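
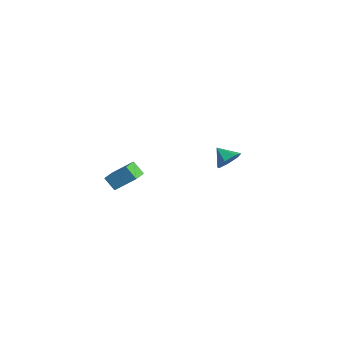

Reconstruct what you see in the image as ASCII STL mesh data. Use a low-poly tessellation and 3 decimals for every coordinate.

solid 
facet normal 0.764 0.318 -0.562
outer loop
vertex -2.941 4.016 0.886
vertex -3.343 3.855 0.248
vertex -3.321 4.512 0.65
endloop
endfacet
facet normal -0.171 0.314 0.934
outer loop
vertex -2.941 4.016 0.886
vertex -3.321 4.512 0.65
vertex -4.137 3.525 0.832
endloop
endfacet
facet normal 0.765 0.317 -0.561
outer loop
vertex -3.321 4.512 0.65
vertex -3.343 3.855 0.248
vertex -3.717 4.514 0.111
endloop
endfacet
facet normal -0.636 0.612 0.470
outer loop
vertex -3.321 4.512 0.65
vertex -3.717 4.514 0.111
vertex -4.137 3.525 0.832
endloop
endfacet
facet normal 0.765 0.317 -0.561
outer loop
vertex -3.717 4.514 0.111
vertex -3.343 3.855 0.248
vertex -3.831 4.02 -0.324
endloop
endfacet
facet normal -0.942 0.317 -0.113
outer loop
vertex -3.717 4.514 0.111
vertex -3.831 4.02 -0.324
vertex -4.137 3.525 0.832
endloop
endfacet
facet normal 0.765 0.318 -0.561
outer loop
vertex -3.831 4.02 -0.324
vertex -3.343 3.855 0.248
vertex -3.577 3.402 -0.328
endloop
endfacet
facet normal -0.858 -0.350 -0.377
outer loop
vertex -3.831 4.02 -0.324
vertex -3.577 3.402 -0.328
vertex -4.137 3.525 0.832
endloop
endfacet
facet normal 0.764 0.318 -0.561
outer loop
vertex -3.577 3.402 -0.328
vertex -3.343 3.855 0.248
vertex -3.147 3.125 0.101
endloop
endfacet
facet normal -0.448 -0.885 -0.122
outer loop
vertex -3.577 3.402 -0.328
vertex -3.147 3.125 0.101
vertex -4.137 3.525 0.832
endloop
endfacet
facet normal 0.764 0.318 -0.561
outer loop
vertex -3.147 3.125 0.101
vertex -3.343 3.855 0.248
vertex -2.864 3.399 0.642
endloop
endfacet
facet normal -0.019 -0.888 0.460
outer loop
vertex -3.147 3.125 0.101
vertex -2.864 3.399 0.642
vertex -4.137 3.525 0.832
endloop
endfacet
facet normal 0.764 0.317 -0.562
outer loop
vertex -2.864 3.399 0.642
vertex -3.343 3.855 0.248
vertex -2.941 4.016 0.886
endloop
endfacet
facet normal 0.104 -0.355 0.929
outer loop
vertex -2.864 3.399 0.642
vertex -2.941 4.016 0.886
vertex -4.137 3.525 0.832
endloop
endfacet
facet normal -0.683 0.700 -0.209
outer loop
vertex -1.116 -2.188 3.299
vertex -0.609 -1.874 2.693
vertex -1.719 -3.063 2.342
endloop
endfacet
facet normal -0.596 -0.370 0.713
outer loop
vertex -1.111 -3.686 2.527
vertex -1.116 -2.188 3.299
vertex -1.719 -3.063 2.342
endloop
endfacet
facet normal -0.684 0.700 -0.208
outer loop
vertex -1.719 -3.063 2.342
vertex -0.609 -1.874 2.693
vertex -1.213 -2.749 1.736
endloop
endfacet
facet normal -0.422 -0.611 -0.669
outer loop
vertex -1.213 -2.749 1.736
vertex -1.111 -3.686 2.527
vertex -1.719 -3.063 2.342
endloop
endfacet
facet normal 0.422 0.611 0.670
outer loop
vertex -1.116 -2.188 3.299
vertex -0.001 -2.497 2.878
vertex -0.609 -1.874 2.693
endloop
endfacet
facet normal -0.595 -0.370 0.714
outer loop
vertex -0.507 -2.811 3.484
vertex -1.116 -2.188 3.299
vertex -1.111 -3.686 2.527
endloop
endfacet
facet normal 0.422 0.611 0.669
outer loop
vertex -0.507 -2.811 3.484
vertex -0.001 -2.497 2.878
vertex -1.116 -2.188 3.299
endloop
endfacet
facet normal 0.595 0.369 -0.713
outer loop
vertex -0.609 -1.874 2.693
vertex -0.001 -2.497 2.878
vertex -1.213 -2.749 1.736
endloop
endfacet
facet normal -0.422 -0.611 -0.670
outer loop
vertex -0.604 -3.372 1.921
vertex -1.111 -3.686 2.527
vertex -1.213 -2.749 1.736
endloop
endfacet
facet normal 0.595 0.370 -0.713
outer loop
vertex -1.213 -2.749 1.736
vertex -0.001 -2.497 2.878
vertex -0.604 -3.372 1.921
endloop
endfacet
facet normal 0.683 -0.700 0.209
outer loop
vertex -0.604 -3.372 1.921
vertex -0.507 -2.811 3.484
vertex -1.111 -3.686 2.527
endloop
endfacet
facet normal 0.684 -0.699 0.209
outer loop
vertex -0.001 -2.497 2.878
vertex -0.507 -2.811 3.484
vertex -0.604 -3.372 1.921
endloop
endfacet

endsolid


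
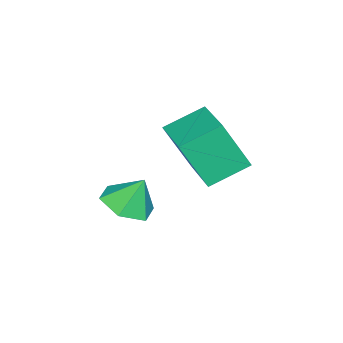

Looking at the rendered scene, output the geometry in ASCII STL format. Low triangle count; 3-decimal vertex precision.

solid 
facet normal 0.157 -0.425 -0.892
outer loop
vertex 2.912 -2.977 -0.412
vertex 2.346 -2.331 -0.819
vertex 3.277 -2.162 -0.736
endloop
endfacet
facet normal 0.670 -0.005 0.743
outer loop
vertex 2.912 -2.977 -0.412
vertex 3.277 -2.162 -0.736
vertex 2.154 -1.809 0.279
endloop
endfacet
facet normal 0.156 -0.424 -0.892
outer loop
vertex 3.277 -2.162 -0.736
vertex 2.346 -2.331 -0.819
vertex 2.711 -1.516 -1.142
endloop
endfacet
facet normal 0.568 0.733 0.374
outer loop
vertex 3.277 -2.162 -0.736
vertex 2.711 -1.516 -1.142
vertex 2.154 -1.809 0.279
endloop
endfacet
facet normal 0.156 -0.424 -0.892
outer loop
vertex 2.711 -1.516 -1.142
vertex 2.346 -2.331 -0.819
vertex 1.78 -1.685 -1.225
endloop
endfacet
facet normal -0.188 0.974 0.127
outer loop
vertex 2.711 -1.516 -1.142
vertex 1.78 -1.685 -1.225
vertex 2.154 -1.809 0.279
endloop
endfacet
facet normal 0.156 -0.424 -0.892
outer loop
vertex 1.78 -1.685 -1.225
vertex 2.346 -2.331 -0.819
vertex 1.415 -2.5 -0.901
endloop
endfacet
facet normal -0.843 0.477 0.249
outer loop
vertex 1.78 -1.685 -1.225
vertex 1.415 -2.5 -0.901
vertex 2.154 -1.809 0.279
endloop
endfacet
facet normal 0.156 -0.424 -0.892
outer loop
vertex 1.415 -2.5 -0.901
vertex 2.346 -2.331 -0.819
vertex 1.981 -3.146 -0.495
endloop
endfacet
facet normal -0.742 -0.262 0.618
outer loop
vertex 1.415 -2.5 -0.901
vertex 1.981 -3.146 -0.495
vertex 2.154 -1.809 0.279
endloop
endfacet
facet normal 0.157 -0.425 -0.892
outer loop
vertex 1.981 -3.146 -0.495
vertex 2.346 -2.331 -0.819
vertex 2.912 -2.977 -0.412
endloop
endfacet
facet normal 0.014 -0.502 0.865
outer loop
vertex 1.981 -3.146 -0.495
vertex 2.912 -2.977 -0.412
vertex 2.154 -1.809 0.279
endloop
endfacet
facet normal -0.623 0.654 0.428
outer loop
vertex 1.274 -0.223 3.439
vertex 2.708 0.932 3.762
vertex 0.989 0.596 1.771
endloop
endfacet
facet normal -0.767 -0.618 -0.173
outer loop
vertex 1.912 -0.372 1.138
vertex 1.274 -0.223 3.439
vertex 0.989 0.596 1.771
endloop
endfacet
facet normal -0.623 0.654 0.428
outer loop
vertex 0.989 0.596 1.771
vertex 2.708 0.932 3.762
vertex 2.424 1.752 2.094
endloop
endfacet
facet normal -0.151 0.436 -0.887
outer loop
vertex 2.424 1.752 2.094
vertex 1.912 -0.372 1.138
vertex 0.989 0.596 1.771
endloop
endfacet
facet normal 0.151 -0.436 0.887
outer loop
vertex 1.274 -0.223 3.439
vertex 3.631 -0.036 3.129
vertex 2.708 0.932 3.762
endloop
endfacet
facet normal -0.767 -0.617 -0.173
outer loop
vertex 2.196 -1.192 2.806
vertex 1.274 -0.223 3.439
vertex 1.912 -0.372 1.138
endloop
endfacet
facet normal 0.151 -0.436 0.887
outer loop
vertex 2.196 -1.192 2.806
vertex 3.631 -0.036 3.129
vertex 1.274 -0.223 3.439
endloop
endfacet
facet normal 0.767 0.618 0.173
outer loop
vertex 2.708 0.932 3.762
vertex 3.631 -0.036 3.129
vertex 2.424 1.752 2.094
endloop
endfacet
facet normal -0.151 0.436 -0.887
outer loop
vertex 3.346 0.783 1.461
vertex 1.912 -0.372 1.138
vertex 2.424 1.752 2.094
endloop
endfacet
facet normal 0.767 0.618 0.172
outer loop
vertex 2.424 1.752 2.094
vertex 3.631 -0.036 3.129
vertex 3.346 0.783 1.461
endloop
endfacet
facet normal 0.623 -0.654 -0.428
outer loop
vertex 3.346 0.783 1.461
vertex 2.196 -1.192 2.806
vertex 1.912 -0.372 1.138
endloop
endfacet
facet normal 0.623 -0.654 -0.428
outer loop
vertex 3.631 -0.036 3.129
vertex 2.196 -1.192 2.806
vertex 3.346 0.783 1.461
endloop
endfacet

endsolid


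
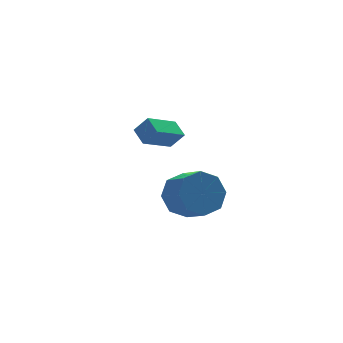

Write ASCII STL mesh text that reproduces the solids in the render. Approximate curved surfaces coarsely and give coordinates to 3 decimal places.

solid 
facet normal -0.853 -0.258 0.453
outer loop
vertex 1.905 2.46 -2.312
vertex 1.862 3.283 -1.925
vertex 1.417 2.781 -3.048
endloop
endfacet
facet normal 0.047 -0.904 -0.425
outer loop
vertex 2.858 3.217 -3.815
vertex 1.905 2.46 -2.312
vertex 1.417 2.781 -3.048
endloop
endfacet
facet normal -0.853 -0.259 0.454
outer loop
vertex 1.417 2.781 -3.048
vertex 1.862 3.283 -1.925
vertex 1.373 3.603 -2.661
endloop
endfacet
facet normal -0.520 0.341 -0.783
outer loop
vertex 1.373 3.603 -2.661
vertex 2.858 3.217 -3.815
vertex 1.417 2.781 -3.048
endloop
endfacet
facet normal 0.520 -0.341 0.783
outer loop
vertex 1.905 2.46 -2.312
vertex 3.303 3.719 -2.692
vertex 1.862 3.283 -1.925
endloop
endfacet
facet normal 0.048 -0.904 -0.425
outer loop
vertex 3.347 2.897 -3.079
vertex 1.905 2.46 -2.312
vertex 2.858 3.217 -3.815
endloop
endfacet
facet normal 0.520 -0.341 0.783
outer loop
vertex 3.347 2.897 -3.079
vertex 3.303 3.719 -2.692
vertex 1.905 2.46 -2.312
endloop
endfacet
facet normal -0.048 0.904 0.425
outer loop
vertex 1.862 3.283 -1.925
vertex 3.303 3.719 -2.692
vertex 1.373 3.603 -2.661
endloop
endfacet
facet normal -0.520 0.341 -0.783
outer loop
vertex 2.815 4.04 -3.428
vertex 2.858 3.217 -3.815
vertex 1.373 3.603 -2.661
endloop
endfacet
facet normal -0.047 0.904 0.426
outer loop
vertex 1.373 3.603 -2.661
vertex 3.303 3.719 -2.692
vertex 2.815 4.04 -3.428
endloop
endfacet
facet normal 0.853 0.258 -0.454
outer loop
vertex 2.815 4.04 -3.428
vertex 3.347 2.897 -3.079
vertex 2.858 3.217 -3.815
endloop
endfacet
facet normal 0.853 0.259 -0.453
outer loop
vertex 3.303 3.719 -2.692
vertex 3.347 2.897 -3.079
vertex 2.815 4.04 -3.428
endloop
endfacet
facet normal -0.156 0.844 -0.514
outer loop
vertex 2.42 -0.484 -3.633
vertex 1.555 -0.921 -4.087
vertex 1.738 -0.348 -3.202
endloop
endfacet
facet normal 0.530 0.510 0.677
outer loop
vertex 2.42 -0.484 -3.633
vertex 1.738 -0.348 -3.202
vertex 2.63 -1.623 -2.939
endloop
endfacet
facet normal 0.530 0.511 0.677
outer loop
vertex 2.63 -1.623 -2.939
vertex 1.738 -0.348 -3.202
vertex 1.948 -1.486 -2.508
endloop
endfacet
facet normal 0.155 -0.844 0.514
outer loop
vertex 2.63 -1.623 -2.939
vertex 1.948 -1.486 -2.508
vertex 1.765 -2.059 -3.393
endloop
endfacet
facet normal -0.155 0.844 -0.514
outer loop
vertex 1.738 -0.348 -3.202
vertex 1.555 -0.921 -4.087
vertex 0.948 -0.546 -3.289
endloop
endfacet
facet normal -0.214 0.480 0.851
outer loop
vertex 1.738 -0.348 -3.202
vertex 0.948 -0.546 -3.289
vertex 1.948 -1.486 -2.508
endloop
endfacet
facet normal -0.214 0.479 0.851
outer loop
vertex 1.948 -1.486 -2.508
vertex 0.948 -0.546 -3.289
vertex 1.158 -1.685 -2.595
endloop
endfacet
facet normal 0.156 -0.844 0.514
outer loop
vertex 1.948 -1.486 -2.508
vertex 1.158 -1.685 -2.595
vertex 1.765 -2.059 -3.393
endloop
endfacet
facet normal -0.155 0.844 -0.514
outer loop
vertex 0.948 -0.546 -3.289
vertex 1.555 -0.921 -4.087
vertex 0.514 -0.964 -3.844
endloop
endfacet
facet normal -0.834 0.167 0.526
outer loop
vertex 0.948 -0.546 -3.289
vertex 0.514 -0.964 -3.844
vertex 1.158 -1.685 -2.595
endloop
endfacet
facet normal -0.834 0.167 0.526
outer loop
vertex 1.158 -1.685 -2.595
vertex 0.514 -0.964 -3.844
vertex 0.724 -2.103 -3.15
endloop
endfacet
facet normal 0.156 -0.844 0.514
outer loop
vertex 1.158 -1.685 -2.595
vertex 0.724 -2.103 -3.15
vertex 1.765 -2.059 -3.393
endloop
endfacet
facet normal -0.155 0.843 -0.515
outer loop
vertex 0.514 -0.964 -3.844
vertex 1.555 -0.921 -4.087
vertex 0.69 -1.357 -4.541
endloop
endfacet
facet normal -0.964 -0.243 -0.107
outer loop
vertex 0.514 -0.964 -3.844
vertex 0.69 -1.357 -4.541
vertex 0.724 -2.103 -3.15
endloop
endfacet
facet normal -0.964 -0.243 -0.107
outer loop
vertex 0.724 -2.103 -3.15
vertex 0.69 -1.357 -4.541
vertex 0.9 -2.496 -3.847
endloop
endfacet
facet normal 0.156 -0.843 0.515
outer loop
vertex 0.724 -2.103 -3.15
vertex 0.9 -2.496 -3.847
vertex 1.765 -2.059 -3.393
endloop
endfacet
facet normal -0.155 0.844 -0.514
outer loop
vertex 0.69 -1.357 -4.541
vertex 1.555 -0.921 -4.087
vertex 1.372 -1.494 -4.972
endloop
endfacet
facet normal -0.530 -0.510 -0.677
outer loop
vertex 0.69 -1.357 -4.541
vertex 1.372 -1.494 -4.972
vertex 0.9 -2.496 -3.847
endloop
endfacet
facet normal -0.530 -0.511 -0.677
outer loop
vertex 0.9 -2.496 -3.847
vertex 1.372 -1.494 -4.972
vertex 1.582 -2.632 -4.278
endloop
endfacet
facet normal 0.156 -0.844 0.514
outer loop
vertex 0.9 -2.496 -3.847
vertex 1.582 -2.632 -4.278
vertex 1.765 -2.059 -3.393
endloop
endfacet
facet normal -0.156 0.844 -0.514
outer loop
vertex 1.372 -1.494 -4.972
vertex 1.555 -0.921 -4.087
vertex 2.162 -1.295 -4.885
endloop
endfacet
facet normal 0.214 -0.479 -0.851
outer loop
vertex 1.372 -1.494 -4.972
vertex 2.162 -1.295 -4.885
vertex 1.582 -2.632 -4.278
endloop
endfacet
facet normal 0.214 -0.479 -0.851
outer loop
vertex 1.582 -2.632 -4.278
vertex 2.162 -1.295 -4.885
vertex 2.372 -2.434 -4.191
endloop
endfacet
facet normal 0.155 -0.844 0.514
outer loop
vertex 1.582 -2.632 -4.278
vertex 2.372 -2.434 -4.191
vertex 1.765 -2.059 -3.393
endloop
endfacet
facet normal -0.156 0.844 -0.514
outer loop
vertex 2.162 -1.295 -4.885
vertex 1.555 -0.921 -4.087
vertex 2.596 -0.877 -4.33
endloop
endfacet
facet normal 0.834 -0.167 -0.526
outer loop
vertex 2.162 -1.295 -4.885
vertex 2.596 -0.877 -4.33
vertex 2.372 -2.434 -4.191
endloop
endfacet
facet normal 0.834 -0.167 -0.526
outer loop
vertex 2.372 -2.434 -4.191
vertex 2.596 -0.877 -4.33
vertex 2.806 -2.016 -3.636
endloop
endfacet
facet normal 0.155 -0.844 0.514
outer loop
vertex 2.372 -2.434 -4.191
vertex 2.806 -2.016 -3.636
vertex 1.765 -2.059 -3.393
endloop
endfacet
facet normal -0.156 0.843 -0.515
outer loop
vertex 2.596 -0.877 -4.33
vertex 1.555 -0.921 -4.087
vertex 2.42 -0.484 -3.633
endloop
endfacet
facet normal 0.964 0.243 0.107
outer loop
vertex 2.596 -0.877 -4.33
vertex 2.42 -0.484 -3.633
vertex 2.806 -2.016 -3.636
endloop
endfacet
facet normal 0.964 0.243 0.107
outer loop
vertex 2.806 -2.016 -3.636
vertex 2.42 -0.484 -3.633
vertex 2.63 -1.623 -2.939
endloop
endfacet
facet normal 0.155 -0.843 0.515
outer loop
vertex 2.806 -2.016 -3.636
vertex 2.63 -1.623 -2.939
vertex 1.765 -2.059 -3.393
endloop
endfacet

endsolid


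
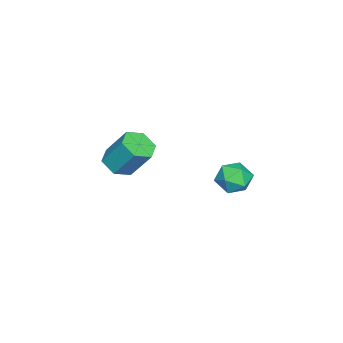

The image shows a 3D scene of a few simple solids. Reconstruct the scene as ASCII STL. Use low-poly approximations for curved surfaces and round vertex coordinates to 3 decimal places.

solid 
facet normal -0.879 0.439 0.187
outer loop
vertex 2.101 1.744 -0.786
vertex 1.755 1.206 -1.149
vertex 1.877 1.143 -0.426
endloop
endfacet
facet normal -0.410 0.576 0.707
outer loop
vertex 2.101 1.744 -0.786
vertex 1.877 1.143 -0.426
vertex 2.537 1.434 -0.28
endloop
endfacet
facet normal 0.156 0.896 0.415
outer loop
vertex 2.101 1.744 -0.786
vertex 2.537 1.434 -0.28
vertex 2.823 1.677 -0.912
endloop
endfacet
facet normal 0.039 0.957 -0.286
outer loop
vertex 2.101 1.744 -0.786
vertex 2.823 1.677 -0.912
vertex 2.34 1.536 -1.45
endloop
endfacet
facet normal -0.601 0.675 -0.428
outer loop
vertex 2.101 1.744 -0.786
vertex 2.34 1.536 -1.45
vertex 1.755 1.206 -1.149
endloop
endfacet
facet normal -0.196 -0.046 0.979
outer loop
vertex 2.537 1.434 -0.28
vertex 1.877 1.143 -0.426
vertex 2.46 0.704 -0.33
endloop
endfacet
facet normal -0.953 -0.269 0.137
outer loop
vertex 1.877 1.143 -0.426
vertex 1.755 1.206 -1.149
vertex 1.977 0.563 -0.868
endloop
endfacet
facet normal -0.504 0.112 -0.857
outer loop
vertex 1.755 1.206 -1.149
vertex 2.34 1.536 -1.45
vertex 2.263 0.806 -1.5
endloop
endfacet
facet normal 0.532 0.569 -0.627
outer loop
vertex 2.34 1.536 -1.45
vertex 2.823 1.677 -0.912
vertex 2.923 1.097 -1.354
endloop
endfacet
facet normal 0.722 0.471 0.508
outer loop
vertex 2.823 1.677 -0.912
vertex 2.537 1.434 -0.28
vertex 3.045 1.034 -0.631
endloop
endfacet
facet normal -0.039 -0.957 0.286
outer loop
vertex 2.699 0.496 -0.994
vertex 2.46 0.704 -0.33
vertex 1.977 0.563 -0.868
endloop
endfacet
facet normal -0.156 -0.896 -0.415
outer loop
vertex 2.699 0.496 -0.994
vertex 1.977 0.563 -0.868
vertex 2.263 0.806 -1.5
endloop
endfacet
facet normal 0.410 -0.576 -0.707
outer loop
vertex 2.699 0.496 -0.994
vertex 2.263 0.806 -1.5
vertex 2.923 1.097 -1.354
endloop
endfacet
facet normal 0.879 -0.439 -0.187
outer loop
vertex 2.699 0.496 -0.994
vertex 2.923 1.097 -1.354
vertex 3.045 1.034 -0.631
endloop
endfacet
facet normal 0.601 -0.675 0.428
outer loop
vertex 2.699 0.496 -0.994
vertex 3.045 1.034 -0.631
vertex 2.46 0.704 -0.33
endloop
endfacet
facet normal -0.532 -0.569 0.627
outer loop
vertex 1.977 0.563 -0.868
vertex 2.46 0.704 -0.33
vertex 1.877 1.143 -0.426
endloop
endfacet
facet normal -0.722 -0.471 -0.508
outer loop
vertex 2.263 0.806 -1.5
vertex 1.977 0.563 -0.868
vertex 1.755 1.206 -1.149
endloop
endfacet
facet normal 0.196 0.046 -0.979
outer loop
vertex 2.923 1.097 -1.354
vertex 2.263 0.806 -1.5
vertex 2.34 1.536 -1.45
endloop
endfacet
facet normal 0.953 0.269 -0.137
outer loop
vertex 3.045 1.034 -0.631
vertex 2.923 1.097 -1.354
vertex 2.823 1.677 -0.912
endloop
endfacet
facet normal 0.504 -0.112 0.857
outer loop
vertex 2.46 0.704 -0.33
vertex 3.045 1.034 -0.631
vertex 2.537 1.434 -0.28
endloop
endfacet
facet normal -0.059 -0.571 -0.819
outer loop
vertex 2.264 -3.483 -1.945
vertex 1.567 -3.605 -1.81
vertex 1.762 -3.043 -2.216
endloop
endfacet
facet normal 0.715 0.549 -0.433
outer loop
vertex 2.264 -3.483 -1.945
vertex 1.762 -3.043 -2.216
vertex 2.35 -2.632 -0.724
endloop
endfacet
facet normal 0.714 0.550 -0.433
outer loop
vertex 2.35 -2.632 -0.724
vertex 1.762 -3.043 -2.216
vertex 1.848 -2.193 -0.995
endloop
endfacet
facet normal 0.057 0.571 0.819
outer loop
vertex 2.35 -2.632 -0.724
vertex 1.848 -2.193 -0.995
vertex 1.653 -2.755 -0.59
endloop
endfacet
facet normal -0.058 -0.571 -0.819
outer loop
vertex 1.762 -3.043 -2.216
vertex 1.567 -3.605 -1.81
vertex 1.065 -3.166 -2.081
endloop
endfacet
facet normal -0.247 0.803 -0.542
outer loop
vertex 1.762 -3.043 -2.216
vertex 1.065 -3.166 -2.081
vertex 1.848 -2.193 -0.995
endloop
endfacet
facet normal -0.245 0.803 -0.543
outer loop
vertex 1.848 -2.193 -0.995
vertex 1.065 -3.166 -2.081
vertex 1.151 -2.315 -0.861
endloop
endfacet
facet normal 0.058 0.570 0.819
outer loop
vertex 1.848 -2.193 -0.995
vertex 1.151 -2.315 -0.861
vertex 1.653 -2.755 -0.59
endloop
endfacet
facet normal -0.057 -0.571 -0.819
outer loop
vertex 1.065 -3.166 -2.081
vertex 1.567 -3.605 -1.81
vertex 0.87 -3.728 -1.676
endloop
endfacet
facet normal -0.961 0.254 -0.110
outer loop
vertex 1.065 -3.166 -2.081
vertex 0.87 -3.728 -1.676
vertex 1.151 -2.315 -0.861
endloop
endfacet
facet normal -0.961 0.254 -0.110
outer loop
vertex 1.151 -2.315 -0.861
vertex 0.87 -3.728 -1.676
vertex 0.956 -2.877 -0.455
endloop
endfacet
facet normal 0.059 0.571 0.819
outer loop
vertex 1.151 -2.315 -0.861
vertex 0.956 -2.877 -0.455
vertex 1.653 -2.755 -0.59
endloop
endfacet
facet normal -0.057 -0.571 -0.819
outer loop
vertex 0.87 -3.728 -1.676
vertex 1.567 -3.605 -1.81
vertex 1.372 -4.167 -1.405
endloop
endfacet
facet normal -0.714 -0.549 0.433
outer loop
vertex 0.87 -3.728 -1.676
vertex 1.372 -4.167 -1.405
vertex 0.956 -2.877 -0.455
endloop
endfacet
facet normal -0.715 -0.549 0.433
outer loop
vertex 0.956 -2.877 -0.455
vertex 1.372 -4.167 -1.405
vertex 1.458 -3.317 -0.184
endloop
endfacet
facet normal 0.059 0.571 0.819
outer loop
vertex 0.956 -2.877 -0.455
vertex 1.458 -3.317 -0.184
vertex 1.653 -2.755 -0.59
endloop
endfacet
facet normal -0.058 -0.570 -0.819
outer loop
vertex 1.372 -4.167 -1.405
vertex 1.567 -3.605 -1.81
vertex 2.069 -4.045 -1.539
endloop
endfacet
facet normal 0.245 -0.804 0.542
outer loop
vertex 1.372 -4.167 -1.405
vertex 2.069 -4.045 -1.539
vertex 1.458 -3.317 -0.184
endloop
endfacet
facet normal 0.247 -0.803 0.543
outer loop
vertex 1.458 -3.317 -0.184
vertex 2.069 -4.045 -1.539
vertex 2.155 -3.194 -0.319
endloop
endfacet
facet normal 0.058 0.571 0.819
outer loop
vertex 1.458 -3.317 -0.184
vertex 2.155 -3.194 -0.319
vertex 1.653 -2.755 -0.59
endloop
endfacet
facet normal -0.059 -0.571 -0.819
outer loop
vertex 2.069 -4.045 -1.539
vertex 1.567 -3.605 -1.81
vertex 2.264 -3.483 -1.945
endloop
endfacet
facet normal 0.961 -0.254 0.110
outer loop
vertex 2.069 -4.045 -1.539
vertex 2.264 -3.483 -1.945
vertex 2.155 -3.194 -0.319
endloop
endfacet
facet normal 0.961 -0.254 0.110
outer loop
vertex 2.155 -3.194 -0.319
vertex 2.264 -3.483 -1.945
vertex 2.35 -2.632 -0.724
endloop
endfacet
facet normal 0.057 0.571 0.819
outer loop
vertex 2.155 -3.194 -0.319
vertex 2.35 -2.632 -0.724
vertex 1.653 -2.755 -0.59
endloop
endfacet

endsolid


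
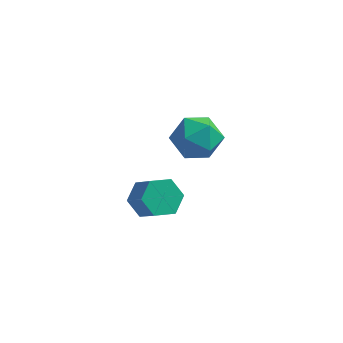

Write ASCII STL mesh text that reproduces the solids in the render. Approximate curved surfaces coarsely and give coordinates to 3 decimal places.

solid 
facet normal 0.076 0.441 0.894
outer loop
vertex 1.449 4.294 2.111
vertex 0.839 3.769 2.422
vertex 1.669 3.539 2.465
endloop
endfacet
facet normal 0.699 0.460 0.547
outer loop
vertex 1.449 4.294 2.111
vertex 1.669 3.539 2.465
vertex 2.058 3.807 1.743
endloop
endfacet
facet normal 0.596 0.800 -0.072
outer loop
vertex 1.449 4.294 2.111
vertex 2.058 3.807 1.743
vertex 1.468 4.203 1.254
endloop
endfacet
facet normal -0.091 0.990 -0.107
outer loop
vertex 1.449 4.294 2.111
vertex 1.468 4.203 1.254
vertex 0.715 4.179 1.674
endloop
endfacet
facet normal -0.412 0.769 0.490
outer loop
vertex 1.449 4.294 2.111
vertex 0.715 4.179 1.674
vertex 0.839 3.769 2.422
endloop
endfacet
facet normal 0.891 -0.211 0.402
outer loop
vertex 2.058 3.807 1.743
vertex 1.669 3.539 2.465
vertex 1.825 2.981 1.826
endloop
endfacet
facet normal -0.117 -0.242 0.963
outer loop
vertex 1.669 3.539 2.465
vertex 0.839 3.769 2.422
vertex 1.072 2.957 2.246
endloop
endfacet
facet normal -0.907 0.287 0.308
outer loop
vertex 0.839 3.769 2.422
vertex 0.715 4.179 1.674
vertex 0.482 3.353 1.757
endloop
endfacet
facet normal -0.388 0.645 -0.658
outer loop
vertex 0.715 4.179 1.674
vertex 1.468 4.203 1.254
vertex 0.871 3.621 1.035
endloop
endfacet
facet normal 0.725 0.338 -0.601
outer loop
vertex 1.468 4.203 1.254
vertex 2.058 3.807 1.743
vertex 1.701 3.391 1.078
endloop
endfacet
facet normal 0.091 -0.990 0.107
outer loop
vertex 1.091 2.866 1.389
vertex 1.825 2.981 1.826
vertex 1.072 2.957 2.246
endloop
endfacet
facet normal -0.596 -0.800 0.072
outer loop
vertex 1.091 2.866 1.389
vertex 1.072 2.957 2.246
vertex 0.482 3.353 1.757
endloop
endfacet
facet normal -0.699 -0.460 -0.547
outer loop
vertex 1.091 2.866 1.389
vertex 0.482 3.353 1.757
vertex 0.871 3.621 1.035
endloop
endfacet
facet normal -0.076 -0.441 -0.894
outer loop
vertex 1.091 2.866 1.389
vertex 0.871 3.621 1.035
vertex 1.701 3.391 1.078
endloop
endfacet
facet normal 0.412 -0.769 -0.490
outer loop
vertex 1.091 2.866 1.389
vertex 1.701 3.391 1.078
vertex 1.825 2.981 1.826
endloop
endfacet
facet normal 0.388 -0.645 0.658
outer loop
vertex 1.072 2.957 2.246
vertex 1.825 2.981 1.826
vertex 1.669 3.539 2.465
endloop
endfacet
facet normal -0.725 -0.338 0.601
outer loop
vertex 0.482 3.353 1.757
vertex 1.072 2.957 2.246
vertex 0.839 3.769 2.422
endloop
endfacet
facet normal -0.891 0.211 -0.402
outer loop
vertex 0.871 3.621 1.035
vertex 0.482 3.353 1.757
vertex 0.715 4.179 1.674
endloop
endfacet
facet normal 0.117 0.242 -0.963
outer loop
vertex 1.701 3.391 1.078
vertex 0.871 3.621 1.035
vertex 1.468 4.203 1.254
endloop
endfacet
facet normal 0.907 -0.287 -0.308
outer loop
vertex 1.825 2.981 1.826
vertex 1.701 3.391 1.078
vertex 2.058 3.807 1.743
endloop
endfacet
facet normal -0.543 0.480 -0.689
outer loop
vertex 1.15 0.924 1.459
vertex 0.638 0.55 1.602
vertex 0.731 1.11 1.919
endloop
endfacet
facet normal 0.538 0.829 0.155
outer loop
vertex 1.15 0.924 1.459
vertex 0.731 1.11 1.919
vertex 1.715 0.424 2.175
endloop
endfacet
facet normal 0.537 0.829 0.156
outer loop
vertex 1.715 0.424 2.175
vertex 0.731 1.11 1.919
vertex 1.295 0.61 2.635
endloop
endfacet
facet normal 0.542 -0.480 0.689
outer loop
vertex 1.715 0.424 2.175
vertex 1.295 0.61 2.635
vertex 1.202 0.05 2.318
endloop
endfacet
facet normal -0.542 0.480 -0.689
outer loop
vertex 0.731 1.11 1.919
vertex 0.638 0.55 1.602
vertex 0.218 0.736 2.062
endloop
endfacet
facet normal -0.290 0.662 0.691
outer loop
vertex 0.731 1.11 1.919
vertex 0.218 0.736 2.062
vertex 1.295 0.61 2.635
endloop
endfacet
facet normal -0.290 0.663 0.691
outer loop
vertex 1.295 0.61 2.635
vertex 0.218 0.736 2.062
vertex 0.783 0.236 2.779
endloop
endfacet
facet normal 0.544 -0.480 0.688
outer loop
vertex 1.295 0.61 2.635
vertex 0.783 0.236 2.779
vertex 1.202 0.05 2.318
endloop
endfacet
facet normal -0.542 0.480 -0.689
outer loop
vertex 0.218 0.736 2.062
vertex 0.638 0.55 1.602
vertex 0.125 0.176 1.745
endloop
endfacet
facet normal -0.828 -0.166 0.536
outer loop
vertex 0.218 0.736 2.062
vertex 0.125 0.176 1.745
vertex 0.783 0.236 2.779
endloop
endfacet
facet normal -0.827 -0.167 0.536
outer loop
vertex 0.783 0.236 2.779
vertex 0.125 0.176 1.745
vertex 0.69 -0.324 2.461
endloop
endfacet
facet normal 0.543 -0.481 0.688
outer loop
vertex 0.783 0.236 2.779
vertex 0.69 -0.324 2.461
vertex 1.202 0.05 2.318
endloop
endfacet
facet normal -0.542 0.480 -0.689
outer loop
vertex 0.125 0.176 1.745
vertex 0.638 0.55 1.602
vertex 0.545 -0.01 1.285
endloop
endfacet
facet normal -0.537 -0.829 -0.155
outer loop
vertex 0.125 0.176 1.745
vertex 0.545 -0.01 1.285
vertex 0.69 -0.324 2.461
endloop
endfacet
facet normal -0.538 -0.829 -0.155
outer loop
vertex 0.69 -0.324 2.461
vertex 0.545 -0.01 1.285
vertex 1.109 -0.51 2.001
endloop
endfacet
facet normal 0.543 -0.480 0.689
outer loop
vertex 0.69 -0.324 2.461
vertex 1.109 -0.51 2.001
vertex 1.202 0.05 2.318
endloop
endfacet
facet normal -0.544 0.480 -0.688
outer loop
vertex 0.545 -0.01 1.285
vertex 0.638 0.55 1.602
vertex 1.057 0.364 1.141
endloop
endfacet
facet normal 0.290 -0.662 -0.691
outer loop
vertex 0.545 -0.01 1.285
vertex 1.057 0.364 1.141
vertex 1.109 -0.51 2.001
endloop
endfacet
facet normal 0.290 -0.662 -0.691
outer loop
vertex 1.109 -0.51 2.001
vertex 1.057 0.364 1.141
vertex 1.622 -0.136 1.858
endloop
endfacet
facet normal 0.542 -0.480 0.689
outer loop
vertex 1.109 -0.51 2.001
vertex 1.622 -0.136 1.858
vertex 1.202 0.05 2.318
endloop
endfacet
facet normal -0.543 0.481 -0.688
outer loop
vertex 1.057 0.364 1.141
vertex 0.638 0.55 1.602
vertex 1.15 0.924 1.459
endloop
endfacet
facet normal 0.828 0.167 -0.536
outer loop
vertex 1.057 0.364 1.141
vertex 1.15 0.924 1.459
vertex 1.622 -0.136 1.858
endloop
endfacet
facet normal 0.827 0.166 -0.537
outer loop
vertex 1.622 -0.136 1.858
vertex 1.15 0.924 1.459
vertex 1.715 0.424 2.175
endloop
endfacet
facet normal 0.542 -0.480 0.689
outer loop
vertex 1.622 -0.136 1.858
vertex 1.715 0.424 2.175
vertex 1.202 0.05 2.318
endloop
endfacet

endsolid


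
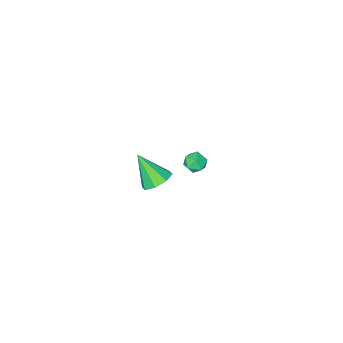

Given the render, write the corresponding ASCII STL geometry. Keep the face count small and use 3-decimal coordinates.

solid 
facet normal 0.158 -0.137 0.978
outer loop
vertex -3.421 -2.865 -3.195
vertex -3.891 -3.302 -3.18
vertex -3.288 -3.483 -3.303
endloop
endfacet
facet normal 0.761 0.051 0.647
outer loop
vertex -3.421 -2.865 -3.195
vertex -3.288 -3.483 -3.303
vertex -3.013 -3.029 -3.662
endloop
endfacet
facet normal 0.653 0.681 0.331
outer loop
vertex -3.421 -2.865 -3.195
vertex -3.013 -3.029 -3.662
vertex -3.446 -2.566 -3.761
endloop
endfacet
facet normal -0.017 0.884 0.468
outer loop
vertex -3.421 -2.865 -3.195
vertex -3.446 -2.566 -3.761
vertex -3.988 -2.734 -3.463
endloop
endfacet
facet normal -0.323 0.377 0.868
outer loop
vertex -3.421 -2.865 -3.195
vertex -3.988 -2.734 -3.463
vertex -3.891 -3.302 -3.18
endloop
endfacet
facet normal 0.891 -0.433 0.135
outer loop
vertex -3.013 -3.029 -3.662
vertex -3.288 -3.483 -3.303
vertex -3.232 -3.566 -3.937
endloop
endfacet
facet normal -0.084 -0.736 0.672
outer loop
vertex -3.288 -3.483 -3.303
vertex -3.891 -3.302 -3.18
vertex -3.774 -3.734 -3.639
endloop
endfacet
facet normal -0.864 0.099 0.495
outer loop
vertex -3.891 -3.302 -3.18
vertex -3.988 -2.734 -3.463
vertex -4.207 -3.271 -3.738
endloop
endfacet
facet normal -0.368 0.917 -0.153
outer loop
vertex -3.988 -2.734 -3.463
vertex -3.446 -2.566 -3.761
vertex -3.932 -2.817 -4.097
endloop
endfacet
facet normal 0.716 0.590 -0.373
outer loop
vertex -3.446 -2.566 -3.761
vertex -3.013 -3.029 -3.662
vertex -3.329 -2.998 -4.22
endloop
endfacet
facet normal 0.017 -0.884 -0.468
outer loop
vertex -3.799 -3.435 -4.205
vertex -3.232 -3.566 -3.937
vertex -3.774 -3.734 -3.639
endloop
endfacet
facet normal -0.653 -0.681 -0.331
outer loop
vertex -3.799 -3.435 -4.205
vertex -3.774 -3.734 -3.639
vertex -4.207 -3.271 -3.738
endloop
endfacet
facet normal -0.761 -0.051 -0.647
outer loop
vertex -3.799 -3.435 -4.205
vertex -4.207 -3.271 -3.738
vertex -3.932 -2.817 -4.097
endloop
endfacet
facet normal -0.158 0.137 -0.978
outer loop
vertex -3.799 -3.435 -4.205
vertex -3.932 -2.817 -4.097
vertex -3.329 -2.998 -4.22
endloop
endfacet
facet normal 0.323 -0.377 -0.868
outer loop
vertex -3.799 -3.435 -4.205
vertex -3.329 -2.998 -4.22
vertex -3.232 -3.566 -3.937
endloop
endfacet
facet normal 0.368 -0.917 0.153
outer loop
vertex -3.774 -3.734 -3.639
vertex -3.232 -3.566 -3.937
vertex -3.288 -3.483 -3.303
endloop
endfacet
facet normal -0.716 -0.590 0.373
outer loop
vertex -4.207 -3.271 -3.738
vertex -3.774 -3.734 -3.639
vertex -3.891 -3.302 -3.18
endloop
endfacet
facet normal -0.891 0.433 -0.135
outer loop
vertex -3.932 -2.817 -4.097
vertex -4.207 -3.271 -3.738
vertex -3.988 -2.734 -3.463
endloop
endfacet
facet normal 0.084 0.736 -0.672
outer loop
vertex -3.329 -2.998 -4.22
vertex -3.932 -2.817 -4.097
vertex -3.446 -2.566 -3.761
endloop
endfacet
facet normal 0.864 -0.099 -0.495
outer loop
vertex -3.232 -3.566 -3.937
vertex -3.329 -2.998 -4.22
vertex -3.013 -3.029 -3.662
endloop
endfacet
facet normal -0.134 0.616 -0.776
outer loop
vertex 2.629 0.938 2.259
vertex 2.091 0.476 1.985
vertex 2.099 1.072 2.457
endloop
endfacet
facet normal 0.410 0.444 0.797
outer loop
vertex 2.629 0.938 2.259
vertex 2.099 1.072 2.457
vertex 2.309 -0.516 3.235
endloop
endfacet
facet normal -0.136 0.616 -0.776
outer loop
vertex 2.099 1.072 2.457
vertex 2.091 0.476 1.985
vertex 1.564 0.856 2.379
endloop
endfacet
facet normal -0.285 0.391 0.875
outer loop
vertex 2.099 1.072 2.457
vertex 1.564 0.856 2.379
vertex 2.309 -0.516 3.235
endloop
endfacet
facet normal -0.136 0.616 -0.776
outer loop
vertex 1.564 0.856 2.379
vertex 2.091 0.476 1.985
vertex 1.338 0.418 2.071
endloop
endfacet
facet normal -0.781 -0.035 0.623
outer loop
vertex 1.564 0.856 2.379
vertex 1.338 0.418 2.071
vertex 2.309 -0.516 3.235
endloop
endfacet
facet normal -0.136 0.617 -0.775
outer loop
vertex 1.338 0.418 2.071
vertex 2.091 0.476 1.985
vertex 1.553 0.014 1.712
endloop
endfacet
facet normal -0.788 -0.586 0.187
outer loop
vertex 1.338 0.418 2.071
vertex 1.553 0.014 1.712
vertex 2.309 -0.516 3.235
endloop
endfacet
facet normal -0.134 0.615 -0.777
outer loop
vertex 1.553 0.014 1.712
vertex 2.091 0.476 1.985
vertex 2.084 -0.12 1.514
endloop
endfacet
facet normal -0.302 -0.937 -0.176
outer loop
vertex 1.553 0.014 1.712
vertex 2.084 -0.12 1.514
vertex 2.309 -0.516 3.235
endloop
endfacet
facet normal -0.135 0.615 -0.777
outer loop
vertex 2.084 -0.12 1.514
vertex 2.091 0.476 1.985
vertex 2.618 0.096 1.592
endloop
endfacet
facet normal 0.394 -0.883 -0.255
outer loop
vertex 2.084 -0.12 1.514
vertex 2.618 0.096 1.592
vertex 2.309 -0.516 3.235
endloop
endfacet
facet normal -0.135 0.616 -0.776
outer loop
vertex 2.618 0.096 1.592
vertex 2.091 0.476 1.985
vertex 2.844 0.534 1.9
endloop
endfacet
facet normal 0.890 -0.457 -0.003
outer loop
vertex 2.618 0.096 1.592
vertex 2.844 0.534 1.9
vertex 2.309 -0.516 3.235
endloop
endfacet
facet normal -0.135 0.617 -0.775
outer loop
vertex 2.844 0.534 1.9
vertex 2.091 0.476 1.985
vertex 2.629 0.938 2.259
endloop
endfacet
facet normal 0.897 0.093 0.433
outer loop
vertex 2.844 0.534 1.9
vertex 2.629 0.938 2.259
vertex 2.309 -0.516 3.235
endloop
endfacet

endsolid


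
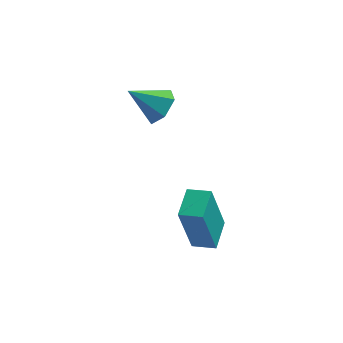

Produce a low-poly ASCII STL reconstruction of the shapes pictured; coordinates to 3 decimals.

solid 
facet normal -0.954 0.247 -0.169
outer loop
vertex -0.711 -1.379 -0.354
vertex -0.469 -0.305 -0.148
vertex -0.284 -1.094 -2.349
endloop
endfacet
facet normal -0.217 -0.959 -0.183
outer loop
vertex 0.489 -1.295 -2.212
vertex -0.711 -1.379 -0.354
vertex -0.284 -1.094 -2.349
endloop
endfacet
facet normal -0.954 0.248 -0.169
outer loop
vertex -0.284 -1.094 -2.349
vertex -0.469 -0.305 -0.148
vertex -0.041 -0.02 -2.143
endloop
endfacet
facet normal 0.208 0.139 -0.968
outer loop
vertex -0.041 -0.02 -2.143
vertex 0.489 -1.295 -2.212
vertex -0.284 -1.094 -2.349
endloop
endfacet
facet normal -0.208 -0.139 0.968
outer loop
vertex -0.711 -1.379 -0.354
vertex 0.304 -0.506 -0.011
vertex -0.469 -0.305 -0.148
endloop
endfacet
facet normal -0.217 -0.959 -0.184
outer loop
vertex 0.061 -1.58 -0.217
vertex -0.711 -1.379 -0.354
vertex 0.489 -1.295 -2.212
endloop
endfacet
facet normal -0.208 -0.139 0.968
outer loop
vertex 0.061 -1.58 -0.217
vertex 0.304 -0.506 -0.011
vertex -0.711 -1.379 -0.354
endloop
endfacet
facet normal 0.217 0.959 0.183
outer loop
vertex -0.469 -0.305 -0.148
vertex 0.304 -0.506 -0.011
vertex -0.041 -0.02 -2.143
endloop
endfacet
facet normal 0.208 0.139 -0.968
outer loop
vertex 0.731 -0.221 -2.006
vertex 0.489 -1.295 -2.212
vertex -0.041 -0.02 -2.143
endloop
endfacet
facet normal 0.217 0.959 0.183
outer loop
vertex -0.041 -0.02 -2.143
vertex 0.304 -0.506 -0.011
vertex 0.731 -0.221 -2.006
endloop
endfacet
facet normal 0.954 -0.247 0.169
outer loop
vertex 0.731 -0.221 -2.006
vertex 0.061 -1.58 -0.217
vertex 0.489 -1.295 -2.212
endloop
endfacet
facet normal 0.954 -0.248 0.169
outer loop
vertex 0.304 -0.506 -0.011
vertex 0.061 -1.58 -0.217
vertex 0.731 -0.221 -2.006
endloop
endfacet
facet normal 0.787 0.013 -0.617
outer loop
vertex -0.917 1.55 2.655
vertex -1.347 1.699 2.11
vertex -1.058 2.225 2.489
endloop
endfacet
facet normal 0.200 0.273 0.941
outer loop
vertex -0.917 1.55 2.655
vertex -1.058 2.225 2.489
vertex -2.393 1.681 2.93
endloop
endfacet
facet normal 0.787 0.013 -0.617
outer loop
vertex -1.058 2.225 2.489
vertex -1.347 1.699 2.11
vertex -1.488 2.375 1.944
endloop
endfacet
facet normal -0.221 0.881 0.417
outer loop
vertex -1.058 2.225 2.489
vertex -1.488 2.375 1.944
vertex -2.393 1.681 2.93
endloop
endfacet
facet normal 0.787 0.013 -0.617
outer loop
vertex -1.488 2.375 1.944
vertex -1.347 1.699 2.11
vertex -1.777 1.848 1.565
endloop
endfacet
facet normal -0.752 0.603 -0.266
outer loop
vertex -1.488 2.375 1.944
vertex -1.777 1.848 1.565
vertex -2.393 1.681 2.93
endloop
endfacet
facet normal 0.787 0.014 -0.617
outer loop
vertex -1.777 1.848 1.565
vertex -1.347 1.699 2.11
vertex -1.635 1.172 1.731
endloop
endfacet
facet normal -0.860 -0.285 -0.423
outer loop
vertex -1.777 1.848 1.565
vertex -1.635 1.172 1.731
vertex -2.393 1.681 2.93
endloop
endfacet
facet normal 0.786 0.014 -0.618
outer loop
vertex -1.635 1.172 1.731
vertex -1.347 1.699 2.11
vertex -1.205 1.023 2.275
endloop
endfacet
facet normal -0.438 -0.893 0.102
outer loop
vertex -1.635 1.172 1.731
vertex -1.205 1.023 2.275
vertex -2.393 1.681 2.93
endloop
endfacet
facet normal 0.787 0.015 -0.617
outer loop
vertex -1.205 1.023 2.275
vertex -1.347 1.699 2.11
vertex -0.917 1.55 2.655
endloop
endfacet
facet normal 0.091 -0.615 0.783
outer loop
vertex -1.205 1.023 2.275
vertex -0.917 1.55 2.655
vertex -2.393 1.681 2.93
endloop
endfacet

endsolid


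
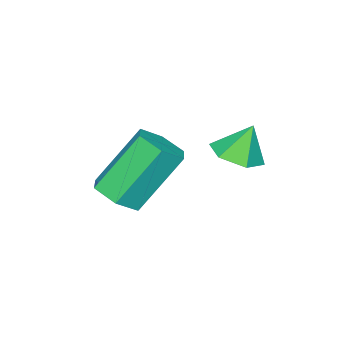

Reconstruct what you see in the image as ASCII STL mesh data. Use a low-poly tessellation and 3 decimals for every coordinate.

solid 
facet normal 0.503 -0.325 -0.801
outer loop
vertex 1.95 1.186 -3.561
vertex 1.38 0.773 -3.751
vertex 1.431 1.458 -3.997
endloop
endfacet
facet normal 0.493 0.869 -0.044
outer loop
vertex 1.95 1.186 -3.561
vertex 1.431 1.458 -3.997
vertex 0.971 1.821 -1.999
endloop
endfacet
facet normal 0.493 0.869 -0.044
outer loop
vertex 0.971 1.821 -1.999
vertex 1.431 1.458 -3.997
vertex 0.452 2.093 -2.434
endloop
endfacet
facet normal -0.502 0.324 0.802
outer loop
vertex 0.971 1.821 -1.999
vertex 0.452 2.093 -2.434
vertex 0.4 1.407 -2.189
endloop
endfacet
facet normal 0.503 -0.325 -0.801
outer loop
vertex 1.431 1.458 -3.997
vertex 1.38 0.773 -3.751
vertex 0.861 1.045 -4.187
endloop
endfacet
facet normal -0.369 0.757 -0.539
outer loop
vertex 1.431 1.458 -3.997
vertex 0.861 1.045 -4.187
vertex 0.452 2.093 -2.434
endloop
endfacet
facet normal -0.370 0.757 -0.539
outer loop
vertex 0.452 2.093 -2.434
vertex 0.861 1.045 -4.187
vertex -0.118 1.679 -2.624
endloop
endfacet
facet normal -0.503 0.324 0.801
outer loop
vertex 0.452 2.093 -2.434
vertex -0.118 1.679 -2.624
vertex 0.4 1.407 -2.189
endloop
endfacet
facet normal 0.502 -0.325 -0.801
outer loop
vertex 0.861 1.045 -4.187
vertex 1.38 0.773 -3.751
vertex 0.809 0.359 -3.941
endloop
endfacet
facet normal -0.862 -0.112 -0.494
outer loop
vertex 0.861 1.045 -4.187
vertex 0.809 0.359 -3.941
vertex -0.118 1.679 -2.624
endloop
endfacet
facet normal -0.862 -0.112 -0.495
outer loop
vertex -0.118 1.679 -2.624
vertex 0.809 0.359 -3.941
vertex -0.17 0.994 -2.379
endloop
endfacet
facet normal -0.502 0.325 0.801
outer loop
vertex -0.118 1.679 -2.624
vertex -0.17 0.994 -2.379
vertex 0.4 1.407 -2.189
endloop
endfacet
facet normal 0.502 -0.324 -0.802
outer loop
vertex 0.809 0.359 -3.941
vertex 1.38 0.773 -3.751
vertex 1.328 0.087 -3.506
endloop
endfacet
facet normal -0.493 -0.869 0.044
outer loop
vertex 0.809 0.359 -3.941
vertex 1.328 0.087 -3.506
vertex -0.17 0.994 -2.379
endloop
endfacet
facet normal -0.493 -0.869 0.044
outer loop
vertex -0.17 0.994 -2.379
vertex 1.328 0.087 -3.506
vertex 0.349 0.722 -1.943
endloop
endfacet
facet normal -0.503 0.325 0.801
outer loop
vertex -0.17 0.994 -2.379
vertex 0.349 0.722 -1.943
vertex 0.4 1.407 -2.189
endloop
endfacet
facet normal 0.503 -0.324 -0.801
outer loop
vertex 1.328 0.087 -3.506
vertex 1.38 0.773 -3.751
vertex 1.898 0.501 -3.316
endloop
endfacet
facet normal 0.370 -0.757 0.539
outer loop
vertex 1.328 0.087 -3.506
vertex 1.898 0.501 -3.316
vertex 0.349 0.722 -1.943
endloop
endfacet
facet normal 0.369 -0.757 0.539
outer loop
vertex 0.349 0.722 -1.943
vertex 1.898 0.501 -3.316
vertex 0.919 1.135 -1.753
endloop
endfacet
facet normal -0.503 0.325 0.801
outer loop
vertex 0.349 0.722 -1.943
vertex 0.919 1.135 -1.753
vertex 0.4 1.407 -2.189
endloop
endfacet
facet normal 0.502 -0.325 -0.801
outer loop
vertex 1.898 0.501 -3.316
vertex 1.38 0.773 -3.751
vertex 1.95 1.186 -3.561
endloop
endfacet
facet normal 0.862 0.111 0.495
outer loop
vertex 1.898 0.501 -3.316
vertex 1.95 1.186 -3.561
vertex 0.919 1.135 -1.753
endloop
endfacet
facet normal 0.862 0.112 0.495
outer loop
vertex 0.919 1.135 -1.753
vertex 1.95 1.186 -3.561
vertex 0.971 1.821 -1.999
endloop
endfacet
facet normal -0.502 0.325 0.801
outer loop
vertex 0.919 1.135 -1.753
vertex 0.971 1.821 -1.999
vertex 0.4 1.407 -2.189
endloop
endfacet
facet normal 0.286 -0.252 -0.924
outer loop
vertex 0.636 3.996 -1.927
vertex 0.205 3.432 -1.907
vertex -0.036 4.054 -2.151
endloop
endfacet
facet normal -0.016 0.955 0.296
outer loop
vertex 0.636 3.996 -1.927
vertex -0.036 4.054 -2.151
vertex -0.085 3.688 -0.973
endloop
endfacet
facet normal 0.286 -0.252 -0.924
outer loop
vertex -0.036 4.054 -2.151
vertex 0.205 3.432 -1.907
vertex -0.467 3.49 -2.131
endloop
endfacet
facet normal -0.782 0.603 0.155
outer loop
vertex -0.036 4.054 -2.151
vertex -0.467 3.49 -2.131
vertex -0.085 3.688 -0.973
endloop
endfacet
facet normal 0.286 -0.254 -0.924
outer loop
vertex -0.467 3.49 -2.131
vertex 0.205 3.432 -1.907
vertex -0.226 2.869 -1.886
endloop
endfacet
facet normal -0.914 -0.221 0.339
outer loop
vertex -0.467 3.49 -2.131
vertex -0.226 2.869 -1.886
vertex -0.085 3.688 -0.973
endloop
endfacet
facet normal 0.286 -0.254 -0.924
outer loop
vertex -0.226 2.869 -1.886
vertex 0.205 3.432 -1.907
vertex 0.445 2.811 -1.662
endloop
endfacet
facet normal -0.282 -0.692 0.664
outer loop
vertex -0.226 2.869 -1.886
vertex 0.445 2.811 -1.662
vertex -0.085 3.688 -0.973
endloop
endfacet
facet normal 0.286 -0.254 -0.924
outer loop
vertex 0.445 2.811 -1.662
vertex 0.205 3.432 -1.907
vertex 0.876 3.374 -1.683
endloop
endfacet
facet normal 0.484 -0.341 0.806
outer loop
vertex 0.445 2.811 -1.662
vertex 0.876 3.374 -1.683
vertex -0.085 3.688 -0.973
endloop
endfacet
facet normal 0.287 -0.252 -0.924
outer loop
vertex 0.876 3.374 -1.683
vertex 0.205 3.432 -1.907
vertex 0.636 3.996 -1.927
endloop
endfacet
facet normal 0.617 0.482 0.622
outer loop
vertex 0.876 3.374 -1.683
vertex 0.636 3.996 -1.927
vertex -0.085 3.688 -0.973
endloop
endfacet

endsolid


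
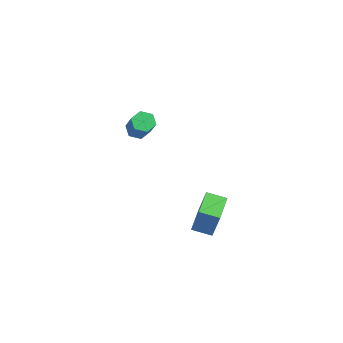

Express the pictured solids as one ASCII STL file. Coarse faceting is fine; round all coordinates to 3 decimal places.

solid 
facet normal -0.615 0.201 -0.763
outer loop
vertex -3.899 0.749 0.898
vertex -4.259 0.286 1.066
vertex -4.355 0.845 1.291
endloop
endfacet
facet normal 0.250 0.967 0.054
outer loop
vertex -3.899 0.749 0.898
vertex -4.355 0.845 1.291
vertex -2.701 0.356 2.386
endloop
endfacet
facet normal 0.250 0.967 0.054
outer loop
vertex -2.701 0.356 2.386
vertex -4.355 0.845 1.291
vertex -3.157 0.452 2.779
endloop
endfacet
facet normal 0.615 -0.202 0.763
outer loop
vertex -2.701 0.356 2.386
vertex -3.157 0.452 2.779
vertex -3.061 -0.106 2.554
endloop
endfacet
facet normal -0.615 0.201 -0.763
outer loop
vertex -4.355 0.845 1.291
vertex -4.259 0.286 1.066
vertex -4.715 0.383 1.459
endloop
endfacet
facet normal -0.523 0.620 0.585
outer loop
vertex -4.355 0.845 1.291
vertex -4.715 0.383 1.459
vertex -3.157 0.452 2.779
endloop
endfacet
facet normal -0.523 0.621 0.584
outer loop
vertex -3.157 0.452 2.779
vertex -4.715 0.383 1.459
vertex -3.518 -0.01 2.947
endloop
endfacet
facet normal 0.614 -0.202 0.763
outer loop
vertex -3.157 0.452 2.779
vertex -3.518 -0.01 2.947
vertex -3.061 -0.106 2.554
endloop
endfacet
facet normal -0.615 0.201 -0.763
outer loop
vertex -4.715 0.383 1.459
vertex -4.259 0.286 1.066
vertex -4.619 -0.176 1.234
endloop
endfacet
facet normal -0.773 -0.346 0.531
outer loop
vertex -4.715 0.383 1.459
vertex -4.619 -0.176 1.234
vertex -3.518 -0.01 2.947
endloop
endfacet
facet normal -0.773 -0.348 0.531
outer loop
vertex -3.518 -0.01 2.947
vertex -4.619 -0.176 1.234
vertex -3.421 -0.569 2.722
endloop
endfacet
facet normal 0.614 -0.201 0.763
outer loop
vertex -3.518 -0.01 2.947
vertex -3.421 -0.569 2.722
vertex -3.061 -0.106 2.554
endloop
endfacet
facet normal -0.615 0.202 -0.763
outer loop
vertex -4.619 -0.176 1.234
vertex -4.259 0.286 1.066
vertex -4.163 -0.272 0.841
endloop
endfacet
facet normal -0.250 -0.967 -0.054
outer loop
vertex -4.619 -0.176 1.234
vertex -4.163 -0.272 0.841
vertex -3.421 -0.569 2.722
endloop
endfacet
facet normal -0.250 -0.967 -0.054
outer loop
vertex -3.421 -0.569 2.722
vertex -4.163 -0.272 0.841
vertex -2.965 -0.665 2.329
endloop
endfacet
facet normal 0.615 -0.201 0.763
outer loop
vertex -3.421 -0.569 2.722
vertex -2.965 -0.665 2.329
vertex -3.061 -0.106 2.554
endloop
endfacet
facet normal -0.614 0.202 -0.763
outer loop
vertex -4.163 -0.272 0.841
vertex -4.259 0.286 1.066
vertex -3.802 0.19 0.673
endloop
endfacet
facet normal 0.522 -0.621 -0.585
outer loop
vertex -4.163 -0.272 0.841
vertex -3.802 0.19 0.673
vertex -2.965 -0.665 2.329
endloop
endfacet
facet normal 0.523 -0.620 -0.585
outer loop
vertex -2.965 -0.665 2.329
vertex -3.802 0.19 0.673
vertex -2.605 -0.203 2.161
endloop
endfacet
facet normal 0.615 -0.201 0.763
outer loop
vertex -2.965 -0.665 2.329
vertex -2.605 -0.203 2.161
vertex -3.061 -0.106 2.554
endloop
endfacet
facet normal -0.614 0.201 -0.763
outer loop
vertex -3.802 0.19 0.673
vertex -4.259 0.286 1.066
vertex -3.899 0.749 0.898
endloop
endfacet
facet normal 0.773 0.348 -0.530
outer loop
vertex -3.802 0.19 0.673
vertex -3.899 0.749 0.898
vertex -2.605 -0.203 2.161
endloop
endfacet
facet normal 0.773 0.347 -0.531
outer loop
vertex -2.605 -0.203 2.161
vertex -3.899 0.749 0.898
vertex -2.701 0.356 2.386
endloop
endfacet
facet normal 0.615 -0.201 0.763
outer loop
vertex -2.605 -0.203 2.161
vertex -2.701 0.356 2.386
vertex -3.061 -0.106 2.554
endloop
endfacet
facet normal -0.676 -0.695 0.246
outer loop
vertex 2.303 -0.506 0.061
vertex 1.291 0.544 0.245
vertex 1.893 -0.639 -1.438
endloop
endfacet
facet normal 0.689 -0.714 -0.125
outer loop
vertex 2.569 0.056 -1.685
vertex 2.303 -0.506 0.061
vertex 1.893 -0.639 -1.438
endloop
endfacet
facet normal -0.676 -0.694 0.246
outer loop
vertex 1.893 -0.639 -1.438
vertex 1.291 0.544 0.245
vertex 0.881 0.411 -1.255
endloop
endfacet
facet normal -0.263 -0.086 -0.961
outer loop
vertex 0.881 0.411 -1.255
vertex 2.569 0.056 -1.685
vertex 1.893 -0.639 -1.438
endloop
endfacet
facet normal 0.263 0.085 0.961
outer loop
vertex 2.303 -0.506 0.061
vertex 1.967 1.239 -0.002
vertex 1.291 0.544 0.245
endloop
endfacet
facet normal 0.689 -0.714 -0.125
outer loop
vertex 2.979 0.189 -0.185
vertex 2.303 -0.506 0.061
vertex 2.569 0.056 -1.685
endloop
endfacet
facet normal 0.262 0.085 0.961
outer loop
vertex 2.979 0.189 -0.185
vertex 1.967 1.239 -0.002
vertex 2.303 -0.506 0.061
endloop
endfacet
facet normal -0.689 0.714 0.125
outer loop
vertex 1.291 0.544 0.245
vertex 1.967 1.239 -0.002
vertex 0.881 0.411 -1.255
endloop
endfacet
facet normal -0.263 -0.085 -0.961
outer loop
vertex 1.557 1.106 -1.501
vertex 2.569 0.056 -1.685
vertex 0.881 0.411 -1.255
endloop
endfacet
facet normal -0.689 0.714 0.125
outer loop
vertex 0.881 0.411 -1.255
vertex 1.967 1.239 -0.002
vertex 1.557 1.106 -1.501
endloop
endfacet
facet normal 0.676 0.695 -0.246
outer loop
vertex 1.557 1.106 -1.501
vertex 2.979 0.189 -0.185
vertex 2.569 0.056 -1.685
endloop
endfacet
facet normal 0.676 0.694 -0.247
outer loop
vertex 1.967 1.239 -0.002
vertex 2.979 0.189 -0.185
vertex 1.557 1.106 -1.501
endloop
endfacet

endsolid


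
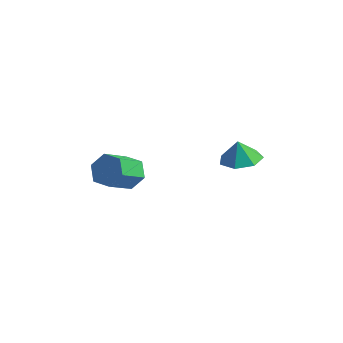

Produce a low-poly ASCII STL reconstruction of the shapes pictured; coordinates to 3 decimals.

solid 
facet normal 0.118 0.810 -0.575
outer loop
vertex -2.314 0.541 -3.309
vertex -2.77 0.097 -4.028
vertex -3.267 0.62 -3.394
endloop
endfacet
facet normal -0.024 0.581 0.813
outer loop
vertex -2.314 0.541 -3.309
vertex -3.267 0.62 -3.394
vertex -2.534 -0.973 -2.234
endloop
endfacet
facet normal -0.024 0.581 0.813
outer loop
vertex -2.534 -0.973 -2.234
vertex -3.267 0.62 -3.394
vertex -3.487 -0.894 -2.319
endloop
endfacet
facet normal -0.118 -0.809 0.576
outer loop
vertex -2.534 -0.973 -2.234
vertex -3.487 -0.894 -2.319
vertex -2.99 -1.417 -2.952
endloop
endfacet
facet normal 0.118 0.810 -0.575
outer loop
vertex -3.267 0.62 -3.394
vertex -2.77 0.097 -4.028
vertex -3.723 0.176 -4.113
endloop
endfacet
facet normal -0.872 0.361 0.330
outer loop
vertex -3.267 0.62 -3.394
vertex -3.723 0.176 -4.113
vertex -3.487 -0.894 -2.319
endloop
endfacet
facet normal -0.872 0.361 0.330
outer loop
vertex -3.487 -0.894 -2.319
vertex -3.723 0.176 -4.113
vertex -3.943 -1.338 -3.037
endloop
endfacet
facet normal -0.118 -0.809 0.576
outer loop
vertex -3.487 -0.894 -2.319
vertex -3.943 -1.338 -3.037
vertex -2.99 -1.417 -2.952
endloop
endfacet
facet normal 0.118 0.809 -0.576
outer loop
vertex -3.723 0.176 -4.113
vertex -2.77 0.097 -4.028
vertex -3.226 -0.347 -4.746
endloop
endfacet
facet normal -0.847 -0.220 -0.483
outer loop
vertex -3.723 0.176 -4.113
vertex -3.226 -0.347 -4.746
vertex -3.943 -1.338 -3.037
endloop
endfacet
facet normal -0.848 -0.220 -0.483
outer loop
vertex -3.943 -1.338 -3.037
vertex -3.226 -0.347 -4.746
vertex -3.446 -1.861 -3.671
endloop
endfacet
facet normal -0.118 -0.810 0.575
outer loop
vertex -3.943 -1.338 -3.037
vertex -3.446 -1.861 -3.671
vertex -2.99 -1.417 -2.952
endloop
endfacet
facet normal 0.118 0.809 -0.576
outer loop
vertex -3.226 -0.347 -4.746
vertex -2.77 0.097 -4.028
vertex -2.273 -0.426 -4.661
endloop
endfacet
facet normal 0.024 -0.581 -0.813
outer loop
vertex -3.226 -0.347 -4.746
vertex -2.273 -0.426 -4.661
vertex -3.446 -1.861 -3.671
endloop
endfacet
facet normal 0.024 -0.581 -0.813
outer loop
vertex -3.446 -1.861 -3.671
vertex -2.273 -0.426 -4.661
vertex -2.493 -1.94 -3.586
endloop
endfacet
facet normal -0.118 -0.810 0.575
outer loop
vertex -3.446 -1.861 -3.671
vertex -2.493 -1.94 -3.586
vertex -2.99 -1.417 -2.952
endloop
endfacet
facet normal 0.118 0.809 -0.576
outer loop
vertex -2.273 -0.426 -4.661
vertex -2.77 0.097 -4.028
vertex -1.817 0.018 -3.943
endloop
endfacet
facet normal 0.872 -0.361 -0.330
outer loop
vertex -2.273 -0.426 -4.661
vertex -1.817 0.018 -3.943
vertex -2.493 -1.94 -3.586
endloop
endfacet
facet normal 0.872 -0.361 -0.330
outer loop
vertex -2.493 -1.94 -3.586
vertex -1.817 0.018 -3.943
vertex -2.037 -1.496 -2.867
endloop
endfacet
facet normal -0.118 -0.810 0.575
outer loop
vertex -2.493 -1.94 -3.586
vertex -2.037 -1.496 -2.867
vertex -2.99 -1.417 -2.952
endloop
endfacet
facet normal 0.118 0.810 -0.575
outer loop
vertex -1.817 0.018 -3.943
vertex -2.77 0.097 -4.028
vertex -2.314 0.541 -3.309
endloop
endfacet
facet normal 0.848 0.220 0.483
outer loop
vertex -1.817 0.018 -3.943
vertex -2.314 0.541 -3.309
vertex -2.037 -1.496 -2.867
endloop
endfacet
facet normal 0.847 0.220 0.483
outer loop
vertex -2.037 -1.496 -2.867
vertex -2.314 0.541 -3.309
vertex -2.534 -0.973 -2.234
endloop
endfacet
facet normal -0.118 -0.809 0.576
outer loop
vertex -2.037 -1.496 -2.867
vertex -2.534 -0.973 -2.234
vertex -2.99 -1.417 -2.952
endloop
endfacet
facet normal 0.178 -0.012 -0.984
outer loop
vertex 3.861 0.523 -1.014
vertex 2.911 0.933 -1.191
vertex 3.821 1.433 -1.032
endloop
endfacet
facet normal 0.643 0.043 0.765
outer loop
vertex 3.861 0.523 -1.014
vertex 3.821 1.433 -1.032
vertex 2.709 0.947 -0.069
endloop
endfacet
facet normal 0.178 -0.012 -0.984
outer loop
vertex 3.821 1.433 -1.032
vertex 2.911 0.933 -1.191
vertex 3.096 1.967 -1.17
endloop
endfacet
facet normal 0.331 0.631 0.701
outer loop
vertex 3.821 1.433 -1.032
vertex 3.096 1.967 -1.17
vertex 2.709 0.947 -0.069
endloop
endfacet
facet normal 0.178 -0.012 -0.984
outer loop
vertex 3.096 1.967 -1.17
vertex 2.911 0.933 -1.191
vertex 2.232 1.723 -1.323
endloop
endfacet
facet normal -0.315 0.749 0.583
outer loop
vertex 3.096 1.967 -1.17
vertex 2.232 1.723 -1.323
vertex 2.709 0.947 -0.069
endloop
endfacet
facet normal 0.178 -0.012 -0.984
outer loop
vertex 2.232 1.723 -1.323
vertex 2.911 0.933 -1.191
vertex 1.879 0.884 -1.377
endloop
endfacet
facet normal -0.810 0.309 0.499
outer loop
vertex 2.232 1.723 -1.323
vertex 1.879 0.884 -1.377
vertex 2.709 0.947 -0.069
endloop
endfacet
facet normal 0.178 -0.011 -0.984
outer loop
vertex 1.879 0.884 -1.377
vertex 2.911 0.933 -1.191
vertex 2.304 0.083 -1.291
endloop
endfacet
facet normal -0.780 -0.359 0.512
outer loop
vertex 1.879 0.884 -1.377
vertex 2.304 0.083 -1.291
vertex 2.709 0.947 -0.069
endloop
endfacet
facet normal 0.179 -0.012 -0.984
outer loop
vertex 2.304 0.083 -1.291
vertex 2.911 0.933 -1.191
vertex 3.186 -0.078 -1.129
endloop
endfacet
facet normal -0.249 -0.750 0.613
outer loop
vertex 2.304 0.083 -1.291
vertex 3.186 -0.078 -1.129
vertex 2.709 0.947 -0.069
endloop
endfacet
facet normal 0.178 -0.012 -0.984
outer loop
vertex 3.186 -0.078 -1.129
vertex 2.911 0.933 -1.191
vertex 3.861 0.523 -1.014
endloop
endfacet
facet normal 0.385 -0.571 0.725
outer loop
vertex 3.186 -0.078 -1.129
vertex 3.861 0.523 -1.014
vertex 2.709 0.947 -0.069
endloop
endfacet

endsolid


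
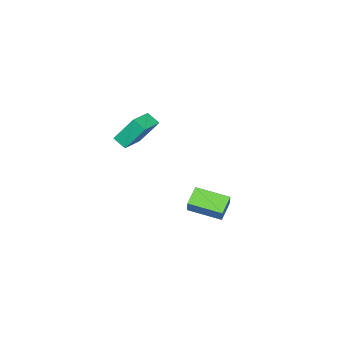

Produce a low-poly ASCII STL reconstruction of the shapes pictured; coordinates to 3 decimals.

solid 
facet normal -0.972 -0.151 -0.179
outer loop
vertex 1.277 -2.978 4.697
vertex 1.249 -2.237 4.224
vertex 1.713 -3.95 3.148
endloop
endfacet
facet normal 0.032 -0.842 0.538
outer loop
vertex 3.171 -3.723 3.416
vertex 1.277 -2.978 4.697
vertex 1.713 -3.95 3.148
endloop
endfacet
facet normal -0.972 -0.151 -0.179
outer loop
vertex 1.713 -3.95 3.148
vertex 1.249 -2.237 4.224
vertex 1.685 -3.208 2.675
endloop
endfacet
facet normal 0.232 -0.517 -0.824
outer loop
vertex 1.685 -3.208 2.675
vertex 3.171 -3.723 3.416
vertex 1.713 -3.95 3.148
endloop
endfacet
facet normal -0.232 0.517 0.824
outer loop
vertex 1.277 -2.978 4.697
vertex 2.707 -2.01 4.492
vertex 1.249 -2.237 4.224
endloop
endfacet
facet normal 0.032 -0.843 0.537
outer loop
vertex 2.735 -2.752 4.965
vertex 1.277 -2.978 4.697
vertex 3.171 -3.723 3.416
endloop
endfacet
facet normal -0.232 0.517 0.824
outer loop
vertex 2.735 -2.752 4.965
vertex 2.707 -2.01 4.492
vertex 1.277 -2.978 4.697
endloop
endfacet
facet normal -0.032 0.843 -0.537
outer loop
vertex 1.249 -2.237 4.224
vertex 2.707 -2.01 4.492
vertex 1.685 -3.208 2.675
endloop
endfacet
facet normal 0.232 -0.517 -0.824
outer loop
vertex 3.143 -2.982 2.943
vertex 3.171 -3.723 3.416
vertex 1.685 -3.208 2.675
endloop
endfacet
facet normal -0.032 0.843 -0.538
outer loop
vertex 1.685 -3.208 2.675
vertex 2.707 -2.01 4.492
vertex 3.143 -2.982 2.943
endloop
endfacet
facet normal 0.972 0.151 0.179
outer loop
vertex 3.143 -2.982 2.943
vertex 2.735 -2.752 4.965
vertex 3.171 -3.723 3.416
endloop
endfacet
facet normal 0.972 0.151 0.179
outer loop
vertex 2.707 -2.01 4.492
vertex 2.735 -2.752 4.965
vertex 3.143 -2.982 2.943
endloop
endfacet
facet normal -0.431 -0.350 -0.832
outer loop
vertex -1.736 -2.161 -2.806
vertex -2.431 -0.35 -3.208
vertex -0.697 -1.905 -3.452
endloop
endfacet
facet normal 0.351 -0.914 0.202
outer loop
vertex -0.209 -1.51 -2.512
vertex -1.736 -2.161 -2.806
vertex -0.697 -1.905 -3.452
endloop
endfacet
facet normal -0.431 -0.350 -0.832
outer loop
vertex -0.697 -1.905 -3.452
vertex -2.431 -0.35 -3.208
vertex -1.391 -0.095 -3.854
endloop
endfacet
facet normal 0.831 0.204 -0.517
outer loop
vertex -1.391 -0.095 -3.854
vertex -0.209 -1.51 -2.512
vertex -0.697 -1.905 -3.452
endloop
endfacet
facet normal -0.831 -0.204 0.517
outer loop
vertex -1.736 -2.161 -2.806
vertex -1.943 0.045 -2.268
vertex -2.431 -0.35 -3.208
endloop
endfacet
facet normal 0.351 -0.914 0.204
outer loop
vertex -1.249 -1.765 -1.866
vertex -1.736 -2.161 -2.806
vertex -0.209 -1.51 -2.512
endloop
endfacet
facet normal -0.831 -0.204 0.517
outer loop
vertex -1.249 -1.765 -1.866
vertex -1.943 0.045 -2.268
vertex -1.736 -2.161 -2.806
endloop
endfacet
facet normal -0.350 0.915 -0.203
outer loop
vertex -2.431 -0.35 -3.208
vertex -1.943 0.045 -2.268
vertex -1.391 -0.095 -3.854
endloop
endfacet
facet normal 0.831 0.204 -0.517
outer loop
vertex -0.904 0.301 -2.914
vertex -0.209 -1.51 -2.512
vertex -1.391 -0.095 -3.854
endloop
endfacet
facet normal -0.351 0.914 -0.203
outer loop
vertex -1.391 -0.095 -3.854
vertex -1.943 0.045 -2.268
vertex -0.904 0.301 -2.914
endloop
endfacet
facet normal 0.431 0.350 0.832
outer loop
vertex -0.904 0.301 -2.914
vertex -1.249 -1.765 -1.866
vertex -0.209 -1.51 -2.512
endloop
endfacet
facet normal 0.431 0.350 0.832
outer loop
vertex -1.943 0.045 -2.268
vertex -1.249 -1.765 -1.866
vertex -0.904 0.301 -2.914
endloop
endfacet

endsolid


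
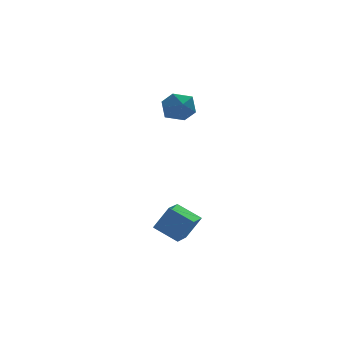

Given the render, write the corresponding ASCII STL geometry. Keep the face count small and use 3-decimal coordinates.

solid 
facet normal -0.498 0.124 -0.858
outer loop
vertex -4.38 -3.311 -3.712
vertex -3.507 -2.321 -4.076
vertex -3.44 -4.399 -4.415
endloop
endfacet
facet normal -0.638 -0.723 0.266
outer loop
vertex -2.633 -4.599 -3.024
vertex -4.38 -3.311 -3.712
vertex -3.44 -4.399 -4.415
endloop
endfacet
facet normal -0.497 0.124 -0.859
outer loop
vertex -3.44 -4.399 -4.415
vertex -3.507 -2.321 -4.076
vertex -2.566 -3.408 -4.778
endloop
endfacet
facet normal 0.588 -0.679 -0.439
outer loop
vertex -2.566 -3.408 -4.778
vertex -2.633 -4.599 -3.024
vertex -3.44 -4.399 -4.415
endloop
endfacet
facet normal -0.588 0.680 0.439
outer loop
vertex -4.38 -3.311 -3.712
vertex -2.7 -2.521 -2.685
vertex -3.507 -2.321 -4.076
endloop
endfacet
facet normal -0.638 -0.723 0.265
outer loop
vertex -3.574 -3.512 -2.322
vertex -4.38 -3.311 -3.712
vertex -2.633 -4.599 -3.024
endloop
endfacet
facet normal -0.588 0.679 0.439
outer loop
vertex -3.574 -3.512 -2.322
vertex -2.7 -2.521 -2.685
vertex -4.38 -3.311 -3.712
endloop
endfacet
facet normal 0.637 0.723 -0.266
outer loop
vertex -3.507 -2.321 -4.076
vertex -2.7 -2.521 -2.685
vertex -2.566 -3.408 -4.778
endloop
endfacet
facet normal 0.588 -0.680 -0.439
outer loop
vertex -1.76 -3.609 -3.388
vertex -2.633 -4.599 -3.024
vertex -2.566 -3.408 -4.778
endloop
endfacet
facet normal 0.638 0.723 -0.265
outer loop
vertex -2.566 -3.408 -4.778
vertex -2.7 -2.521 -2.685
vertex -1.76 -3.609 -3.388
endloop
endfacet
facet normal 0.498 -0.123 0.858
outer loop
vertex -1.76 -3.609 -3.388
vertex -3.574 -3.512 -2.322
vertex -2.633 -4.599 -3.024
endloop
endfacet
facet normal 0.498 -0.125 0.858
outer loop
vertex -2.7 -2.521 -2.685
vertex -3.574 -3.512 -2.322
vertex -1.76 -3.609 -3.388
endloop
endfacet
facet normal -0.782 0.239 0.575
outer loop
vertex -2.108 1.194 3.287
vertex -2.4 0.141 3.328
vertex -1.721 0.55 4.081
endloop
endfacet
facet normal -0.240 0.693 0.679
outer loop
vertex -2.108 1.194 3.287
vertex -1.721 0.55 4.081
vertex -1.058 1.265 3.586
endloop
endfacet
facet normal -0.082 0.995 0.052
outer loop
vertex -2.108 1.194 3.287
vertex -1.058 1.265 3.586
vertex -1.329 1.298 2.527
endloop
endfacet
facet normal -0.526 0.728 -0.440
outer loop
vertex -2.108 1.194 3.287
vertex -1.329 1.298 2.527
vertex -2.158 0.603 2.368
endloop
endfacet
facet normal -0.958 0.261 -0.116
outer loop
vertex -2.108 1.194 3.287
vertex -2.158 0.603 2.368
vertex -2.4 0.141 3.328
endloop
endfacet
facet normal 0.326 0.315 0.891
outer loop
vertex -1.058 1.265 3.586
vertex -1.721 0.55 4.081
vertex -0.702 0.257 3.812
endloop
endfacet
facet normal -0.549 -0.419 0.723
outer loop
vertex -1.721 0.55 4.081
vertex -2.4 0.141 3.328
vertex -1.531 -0.438 3.653
endloop
endfacet
facet normal -0.835 -0.383 -0.395
outer loop
vertex -2.4 0.141 3.328
vertex -2.158 0.603 2.368
vertex -1.802 -0.405 2.594
endloop
endfacet
facet normal -0.136 0.372 -0.918
outer loop
vertex -2.158 0.603 2.368
vertex -1.329 1.298 2.527
vertex -1.139 0.31 2.099
endloop
endfacet
facet normal 0.582 0.804 -0.124
outer loop
vertex -1.329 1.298 2.527
vertex -1.058 1.265 3.586
vertex -0.46 0.719 2.852
endloop
endfacet
facet normal 0.526 -0.728 0.440
outer loop
vertex -0.752 -0.334 2.893
vertex -0.702 0.257 3.812
vertex -1.531 -0.438 3.653
endloop
endfacet
facet normal 0.082 -0.995 -0.052
outer loop
vertex -0.752 -0.334 2.893
vertex -1.531 -0.438 3.653
vertex -1.802 -0.405 2.594
endloop
endfacet
facet normal 0.240 -0.693 -0.679
outer loop
vertex -0.752 -0.334 2.893
vertex -1.802 -0.405 2.594
vertex -1.139 0.31 2.099
endloop
endfacet
facet normal 0.782 -0.239 -0.575
outer loop
vertex -0.752 -0.334 2.893
vertex -1.139 0.31 2.099
vertex -0.46 0.719 2.852
endloop
endfacet
facet normal 0.958 -0.261 0.116
outer loop
vertex -0.752 -0.334 2.893
vertex -0.46 0.719 2.852
vertex -0.702 0.257 3.812
endloop
endfacet
facet normal 0.136 -0.372 0.918
outer loop
vertex -1.531 -0.438 3.653
vertex -0.702 0.257 3.812
vertex -1.721 0.55 4.081
endloop
endfacet
facet normal -0.582 -0.804 0.124
outer loop
vertex -1.802 -0.405 2.594
vertex -1.531 -0.438 3.653
vertex -2.4 0.141 3.328
endloop
endfacet
facet normal -0.326 -0.315 -0.891
outer loop
vertex -1.139 0.31 2.099
vertex -1.802 -0.405 2.594
vertex -2.158 0.603 2.368
endloop
endfacet
facet normal 0.549 0.419 -0.723
outer loop
vertex -0.46 0.719 2.852
vertex -1.139 0.31 2.099
vertex -1.329 1.298 2.527
endloop
endfacet
facet normal 0.835 0.383 0.395
outer loop
vertex -0.702 0.257 3.812
vertex -0.46 0.719 2.852
vertex -1.058 1.265 3.586
endloop
endfacet

endsolid


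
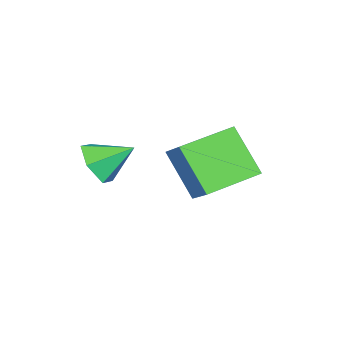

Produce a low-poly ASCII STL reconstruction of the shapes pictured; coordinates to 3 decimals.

solid 
facet normal 0.190 -0.825 -0.532
outer loop
vertex 0.434 -2.286 0.1
vertex -0.257 -2.667 0.445
vertex -0.333 -2.215 -0.284
endloop
endfacet
facet normal 0.263 0.895 -0.361
outer loop
vertex 0.434 -2.286 0.1
vertex -0.333 -2.215 -0.284
vertex -0.503 -1.593 1.135
endloop
endfacet
facet normal 0.190 -0.825 -0.532
outer loop
vertex -0.333 -2.215 -0.284
vertex -0.257 -2.667 0.445
vertex -1.023 -2.596 0.061
endloop
endfacet
facet normal -0.586 0.714 -0.383
outer loop
vertex -0.333 -2.215 -0.284
vertex -1.023 -2.596 0.061
vertex -0.503 -1.593 1.135
endloop
endfacet
facet normal 0.190 -0.826 -0.531
outer loop
vertex -1.023 -2.596 0.061
vertex -0.257 -2.667 0.445
vertex -0.947 -3.047 0.789
endloop
endfacet
facet normal -0.943 0.230 0.241
outer loop
vertex -1.023 -2.596 0.061
vertex -0.947 -3.047 0.789
vertex -0.503 -1.593 1.135
endloop
endfacet
facet normal 0.190 -0.826 -0.531
outer loop
vertex -0.947 -3.047 0.789
vertex -0.257 -2.667 0.445
vertex -0.18 -3.118 1.173
endloop
endfacet
facet normal -0.452 -0.074 0.889
outer loop
vertex -0.947 -3.047 0.789
vertex -0.18 -3.118 1.173
vertex -0.503 -1.593 1.135
endloop
endfacet
facet normal 0.190 -0.825 -0.531
outer loop
vertex -0.18 -3.118 1.173
vertex -0.257 -2.667 0.445
vertex 0.51 -2.737 0.828
endloop
endfacet
facet normal 0.397 0.107 0.912
outer loop
vertex -0.18 -3.118 1.173
vertex 0.51 -2.737 0.828
vertex -0.503 -1.593 1.135
endloop
endfacet
facet normal 0.190 -0.826 -0.531
outer loop
vertex 0.51 -2.737 0.828
vertex -0.257 -2.667 0.445
vertex 0.434 -2.286 0.1
endloop
endfacet
facet normal 0.754 0.591 0.287
outer loop
vertex 0.51 -2.737 0.828
vertex 0.434 -2.286 0.1
vertex -0.503 -1.593 1.135
endloop
endfacet
facet normal -0.640 -0.455 -0.619
outer loop
vertex -2.487 -1.166 -0.208
vertex -3.775 0.206 0.115
vertex -1.78 -0.157 -1.68
endloop
endfacet
facet normal 0.675 -0.719 -0.169
outer loop
vertex -0.865 0.494 -0.795
vertex -2.487 -1.166 -0.208
vertex -1.78 -0.157 -1.68
endloop
endfacet
facet normal -0.640 -0.455 -0.619
outer loop
vertex -1.78 -0.157 -1.68
vertex -3.775 0.206 0.115
vertex -3.068 1.216 -1.357
endloop
endfacet
facet normal 0.368 0.526 -0.767
outer loop
vertex -3.068 1.216 -1.357
vertex -0.865 0.494 -0.795
vertex -1.78 -0.157 -1.68
endloop
endfacet
facet normal -0.368 -0.526 0.767
outer loop
vertex -2.487 -1.166 -0.208
vertex -2.86 0.857 1.0
vertex -3.775 0.206 0.115
endloop
endfacet
facet normal 0.674 -0.719 -0.169
outer loop
vertex -1.572 -0.516 0.677
vertex -2.487 -1.166 -0.208
vertex -0.865 0.494 -0.795
endloop
endfacet
facet normal -0.368 -0.526 0.767
outer loop
vertex -1.572 -0.516 0.677
vertex -2.86 0.857 1.0
vertex -2.487 -1.166 -0.208
endloop
endfacet
facet normal -0.675 0.719 0.169
outer loop
vertex -3.775 0.206 0.115
vertex -2.86 0.857 1.0
vertex -3.068 1.216 -1.357
endloop
endfacet
facet normal 0.368 0.526 -0.767
outer loop
vertex -2.153 1.866 -0.472
vertex -0.865 0.494 -0.795
vertex -3.068 1.216 -1.357
endloop
endfacet
facet normal -0.674 0.719 0.169
outer loop
vertex -3.068 1.216 -1.357
vertex -2.86 0.857 1.0
vertex -2.153 1.866 -0.472
endloop
endfacet
facet normal 0.640 0.455 0.619
outer loop
vertex -2.153 1.866 -0.472
vertex -1.572 -0.516 0.677
vertex -0.865 0.494 -0.795
endloop
endfacet
facet normal 0.640 0.455 0.619
outer loop
vertex -2.86 0.857 1.0
vertex -1.572 -0.516 0.677
vertex -2.153 1.866 -0.472
endloop
endfacet

endsolid


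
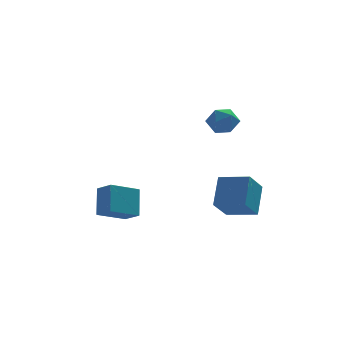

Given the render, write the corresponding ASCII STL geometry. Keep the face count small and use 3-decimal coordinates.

solid 
facet normal -0.843 -0.384 0.377
outer loop
vertex -2.795 -0.358 0.456
vertex -3.396 0.434 -0.081
vertex -2.936 -1.393 -0.911
endloop
endfacet
facet normal 0.532 -0.701 0.476
outer loop
vertex -1.444 -0.714 -1.579
vertex -2.795 -0.358 0.456
vertex -2.936 -1.393 -0.911
endloop
endfacet
facet normal -0.843 -0.384 0.377
outer loop
vertex -2.936 -1.393 -0.911
vertex -3.396 0.434 -0.081
vertex -3.537 -0.601 -1.448
endloop
endfacet
facet normal -0.082 -0.601 -0.795
outer loop
vertex -3.537 -0.601 -1.448
vertex -1.444 -0.714 -1.579
vertex -2.936 -1.393 -0.911
endloop
endfacet
facet normal 0.082 0.601 0.795
outer loop
vertex -2.795 -0.358 0.456
vertex -1.904 1.113 -0.749
vertex -3.396 0.434 -0.081
endloop
endfacet
facet normal 0.532 -0.701 0.476
outer loop
vertex -1.303 0.321 -0.212
vertex -2.795 -0.358 0.456
vertex -1.444 -0.714 -1.579
endloop
endfacet
facet normal 0.082 0.601 0.795
outer loop
vertex -1.303 0.321 -0.212
vertex -1.904 1.113 -0.749
vertex -2.795 -0.358 0.456
endloop
endfacet
facet normal -0.532 0.701 -0.476
outer loop
vertex -3.396 0.434 -0.081
vertex -1.904 1.113 -0.749
vertex -3.537 -0.601 -1.448
endloop
endfacet
facet normal -0.082 -0.601 -0.795
outer loop
vertex -2.045 0.078 -2.116
vertex -1.444 -0.714 -1.579
vertex -3.537 -0.601 -1.448
endloop
endfacet
facet normal -0.532 0.701 -0.476
outer loop
vertex -3.537 -0.601 -1.448
vertex -1.904 1.113 -0.749
vertex -2.045 0.078 -2.116
endloop
endfacet
facet normal 0.843 0.384 -0.377
outer loop
vertex -2.045 0.078 -2.116
vertex -1.303 0.321 -0.212
vertex -1.444 -0.714 -1.579
endloop
endfacet
facet normal 0.843 0.384 -0.377
outer loop
vertex -1.904 1.113 -0.749
vertex -1.303 0.321 -0.212
vertex -2.045 0.078 -2.116
endloop
endfacet
facet normal -0.832 -0.303 0.466
outer loop
vertex 2.546 3.904 3.037
vertex 2.951 3.068 3.217
vertex 3.039 3.778 3.835
endloop
endfacet
facet normal -0.749 0.403 0.526
outer loop
vertex 2.546 3.904 3.037
vertex 3.039 3.778 3.835
vertex 3.128 4.583 3.346
endloop
endfacet
facet normal -0.722 0.679 -0.132
outer loop
vertex 2.546 3.904 3.037
vertex 3.128 4.583 3.346
vertex 3.096 4.37 2.424
endloop
endfacet
facet normal -0.788 0.143 -0.599
outer loop
vertex 2.546 3.904 3.037
vertex 3.096 4.37 2.424
vertex 2.987 3.433 2.344
endloop
endfacet
facet normal -0.856 -0.464 -0.229
outer loop
vertex 2.546 3.904 3.037
vertex 2.987 3.433 2.344
vertex 2.951 3.068 3.217
endloop
endfacet
facet normal -0.122 0.525 0.842
outer loop
vertex 3.128 4.583 3.346
vertex 3.039 3.778 3.835
vertex 3.893 4.167 3.716
endloop
endfacet
facet normal -0.255 -0.617 0.745
outer loop
vertex 3.039 3.778 3.835
vertex 2.951 3.068 3.217
vertex 3.784 3.23 3.636
endloop
endfacet
facet normal -0.294 -0.877 -0.379
outer loop
vertex 2.951 3.068 3.217
vertex 2.987 3.433 2.344
vertex 3.752 3.017 2.714
endloop
endfacet
facet normal -0.184 0.105 -0.977
outer loop
vertex 2.987 3.433 2.344
vertex 3.096 4.37 2.424
vertex 3.841 3.822 2.225
endloop
endfacet
facet normal -0.077 0.972 -0.222
outer loop
vertex 3.096 4.37 2.424
vertex 3.128 4.583 3.346
vertex 3.929 4.532 2.843
endloop
endfacet
facet normal 0.788 -0.143 0.599
outer loop
vertex 4.334 3.696 3.023
vertex 3.893 4.167 3.716
vertex 3.784 3.23 3.636
endloop
endfacet
facet normal 0.722 -0.679 0.132
outer loop
vertex 4.334 3.696 3.023
vertex 3.784 3.23 3.636
vertex 3.752 3.017 2.714
endloop
endfacet
facet normal 0.749 -0.403 -0.526
outer loop
vertex 4.334 3.696 3.023
vertex 3.752 3.017 2.714
vertex 3.841 3.822 2.225
endloop
endfacet
facet normal 0.832 0.303 -0.466
outer loop
vertex 4.334 3.696 3.023
vertex 3.841 3.822 2.225
vertex 3.929 4.532 2.843
endloop
endfacet
facet normal 0.856 0.464 0.229
outer loop
vertex 4.334 3.696 3.023
vertex 3.929 4.532 2.843
vertex 3.893 4.167 3.716
endloop
endfacet
facet normal 0.184 -0.105 0.977
outer loop
vertex 3.784 3.23 3.636
vertex 3.893 4.167 3.716
vertex 3.039 3.778 3.835
endloop
endfacet
facet normal 0.077 -0.972 0.222
outer loop
vertex 3.752 3.017 2.714
vertex 3.784 3.23 3.636
vertex 2.951 3.068 3.217
endloop
endfacet
facet normal 0.122 -0.525 -0.842
outer loop
vertex 3.841 3.822 2.225
vertex 3.752 3.017 2.714
vertex 2.987 3.433 2.344
endloop
endfacet
facet normal 0.255 0.617 -0.745
outer loop
vertex 3.929 4.532 2.843
vertex 3.841 3.822 2.225
vertex 3.096 4.37 2.424
endloop
endfacet
facet normal 0.294 0.877 0.379
outer loop
vertex 3.893 4.167 3.716
vertex 3.929 4.532 2.843
vertex 3.128 4.583 3.346
endloop
endfacet
facet normal -0.849 0.502 -0.166
outer loop
vertex 2.601 0.06 0.52
vertex 3.427 1.078 -0.624
vertex 2.159 -1.15 -0.876
endloop
endfacet
facet normal -0.474 -0.585 0.658
outer loop
vertex 3.593 -1.998 -0.596
vertex 2.601 0.06 0.52
vertex 2.159 -1.15 -0.876
endloop
endfacet
facet normal -0.849 0.502 -0.166
outer loop
vertex 2.159 -1.15 -0.876
vertex 3.427 1.078 -0.624
vertex 2.985 -0.132 -2.021
endloop
endfacet
facet normal -0.233 -0.637 -0.735
outer loop
vertex 2.985 -0.132 -2.021
vertex 3.593 -1.998 -0.596
vertex 2.159 -1.15 -0.876
endloop
endfacet
facet normal 0.233 0.637 0.735
outer loop
vertex 2.601 0.06 0.52
vertex 4.861 0.23 -0.344
vertex 3.427 1.078 -0.624
endloop
endfacet
facet normal -0.475 -0.585 0.657
outer loop
vertex 4.035 -0.788 0.801
vertex 2.601 0.06 0.52
vertex 3.593 -1.998 -0.596
endloop
endfacet
facet normal 0.233 0.637 0.735
outer loop
vertex 4.035 -0.788 0.801
vertex 4.861 0.23 -0.344
vertex 2.601 0.06 0.52
endloop
endfacet
facet normal 0.475 0.585 -0.657
outer loop
vertex 3.427 1.078 -0.624
vertex 4.861 0.23 -0.344
vertex 2.985 -0.132 -2.021
endloop
endfacet
facet normal -0.233 -0.637 -0.735
outer loop
vertex 4.419 -0.98 -1.74
vertex 3.593 -1.998 -0.596
vertex 2.985 -0.132 -2.021
endloop
endfacet
facet normal 0.475 0.585 -0.657
outer loop
vertex 2.985 -0.132 -2.021
vertex 4.861 0.23 -0.344
vertex 4.419 -0.98 -1.74
endloop
endfacet
facet normal 0.849 -0.502 0.166
outer loop
vertex 4.419 -0.98 -1.74
vertex 4.035 -0.788 0.801
vertex 3.593 -1.998 -0.596
endloop
endfacet
facet normal 0.849 -0.502 0.166
outer loop
vertex 4.861 0.23 -0.344
vertex 4.035 -0.788 0.801
vertex 4.419 -0.98 -1.74
endloop
endfacet

endsolid
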